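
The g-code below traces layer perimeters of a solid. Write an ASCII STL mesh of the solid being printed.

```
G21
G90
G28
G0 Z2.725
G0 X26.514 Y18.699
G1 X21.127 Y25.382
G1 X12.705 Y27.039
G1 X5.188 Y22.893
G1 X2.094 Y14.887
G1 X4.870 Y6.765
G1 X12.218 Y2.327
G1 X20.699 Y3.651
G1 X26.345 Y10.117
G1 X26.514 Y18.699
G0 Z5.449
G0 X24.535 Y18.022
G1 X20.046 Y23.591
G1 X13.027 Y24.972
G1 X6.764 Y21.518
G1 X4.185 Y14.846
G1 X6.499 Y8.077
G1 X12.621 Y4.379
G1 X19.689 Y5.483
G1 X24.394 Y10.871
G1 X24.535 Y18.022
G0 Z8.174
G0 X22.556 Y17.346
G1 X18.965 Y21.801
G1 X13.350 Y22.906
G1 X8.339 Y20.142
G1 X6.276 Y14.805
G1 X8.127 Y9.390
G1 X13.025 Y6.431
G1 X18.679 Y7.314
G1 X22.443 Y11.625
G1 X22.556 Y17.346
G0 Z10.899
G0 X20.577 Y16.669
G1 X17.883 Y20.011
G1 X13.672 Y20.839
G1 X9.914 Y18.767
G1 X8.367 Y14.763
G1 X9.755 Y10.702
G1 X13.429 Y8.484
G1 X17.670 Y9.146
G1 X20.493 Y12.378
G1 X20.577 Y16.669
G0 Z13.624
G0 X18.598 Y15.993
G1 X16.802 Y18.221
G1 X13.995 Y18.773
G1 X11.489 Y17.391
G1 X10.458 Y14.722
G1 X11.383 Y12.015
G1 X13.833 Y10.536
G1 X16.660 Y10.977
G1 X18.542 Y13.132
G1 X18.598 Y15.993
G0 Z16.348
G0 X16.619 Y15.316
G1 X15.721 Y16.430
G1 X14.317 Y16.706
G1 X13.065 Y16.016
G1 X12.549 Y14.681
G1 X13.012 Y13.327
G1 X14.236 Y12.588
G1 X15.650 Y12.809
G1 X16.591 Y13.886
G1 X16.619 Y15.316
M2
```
solid part
  facet normal 0.0000 0.0000 -1.0000
    outer loop
      vertex 12.382 29.105 0.000
      vertex 22.208 27.172 0.000
      vertex 28.493 19.375 0.000
    endloop
  endfacet
  facet normal 0.0000 0.0000 -1.0000
    outer loop
      vertex 3.613 24.269 0.000
      vertex 12.382 29.105 0.000
      vertex 28.493 19.375 0.000
    endloop
  endfacet
  facet normal 0.0000 0.0000 -1.0000
    outer loop
      vertex 0.003 14.928 0.000
      vertex 3.613 24.269 0.000
      vertex 28.493 19.375 0.000
    endloop
  endfacet
  facet normal 0.0000 0.0000 -1.0000
    outer loop
      vertex 3.242 5.452 0.000
      vertex 0.003 14.928 0.000
      vertex 28.493 19.375 0.000
    endloop
  endfacet
  facet normal 0.0000 0.0000 -1.0000
    outer loop
      vertex 11.814 0.275 0.000
      vertex 3.242 5.452 0.000
      vertex 28.493 19.375 0.000
    endloop
  endfacet
  facet normal 0.0000 0.0000 -1.0000
    outer loop
      vertex 21.709 1.820 0.000
      vertex 11.814 0.275 0.000
      vertex 28.493 19.375 0.000
    endloop
  endfacet
  facet normal 0.0000 0.0000 -1.0000
    outer loop
      vertex 28.296 9.363 0.000
      vertex 21.709 1.820 0.000
      vertex 28.493 19.375 0.000
    endloop
  endfacet
  facet normal 0.6314 0.5090 0.5850
    outer loop
      vertex 28.493 19.375 0.000
      vertex 22.208 27.172 0.000
      vertex 14.640 14.640 19.073
    endloop
  endfacet
  facet normal 0.1565 0.7958 0.5850
    outer loop
      vertex 22.208 27.172 0.000
      vertex 12.382 29.105 0.000
      vertex 14.640 14.640 19.073
    endloop
  endfacet
  facet normal -0.3917 0.7102 0.5850
    outer loop
      vertex 12.382 29.105 0.000
      vertex 3.613 24.269 0.000
      vertex 14.640 14.640 19.073
    endloop
  endfacet
  facet normal -0.7565 0.2924 0.5850
    outer loop
      vertex 3.613 24.269 0.000
      vertex 0.003 14.928 0.000
      vertex 14.640 14.640 19.073
    endloop
  endfacet
  facet normal -0.7674 -0.2623 0.5850
    outer loop
      vertex 0.003 14.928 0.000
      vertex 3.242 5.452 0.000
      vertex 14.640 14.640 19.073
    endloop
  endfacet
  facet normal -0.4193 -0.6942 0.5850
    outer loop
      vertex 3.242 5.452 0.000
      vertex 11.814 0.275 0.000
      vertex 14.640 14.640 19.073
    endloop
  endfacet
  facet normal 0.1251 -0.8013 0.5850
    outer loop
      vertex 11.814 0.275 0.000
      vertex 21.709 1.820 0.000
      vertex 14.640 14.640 19.073
    endloop
  endfacet
  facet normal 0.6109 -0.5335 0.5850
    outer loop
      vertex 21.709 1.820 0.000
      vertex 28.296 9.363 0.000
      vertex 14.640 14.640 19.073
    endloop
  endfacet
  facet normal 0.8109 -0.0160 0.5850
    outer loop
      vertex 28.296 9.363 0.000
      vertex 28.493 19.375 0.000
      vertex 14.640 14.640 19.073
    endloop
  endfacet
endsolid part

The G0 Z moves step by Δz≈2.725 mm. The G1 loops shrink linearly with z, so the solid tapers from its base footprint up to z≈19.1. Closing with a flat bottom cap and the tapered top and triangulating gives 16 facets — a regular 9-sided pyramid, base circumscribed radius ≈ 14.6 mm, apex at z ≈ 19.1 mm.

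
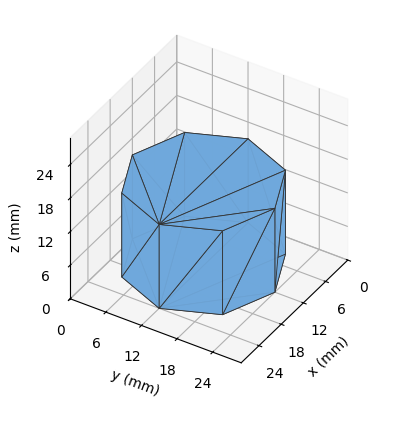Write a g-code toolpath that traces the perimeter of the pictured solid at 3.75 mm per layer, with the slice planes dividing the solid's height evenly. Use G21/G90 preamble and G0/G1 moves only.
Reading the render: the shape is a regular 8-sided prism (a cylinder approximated with 8 flat sides), circumscribed radius ≈ 12 mm, height ≈ 15 mm (dimensions read to the nearest mm from the axis ticks). For the g-code, the solid's height is divided into equal slices at the stated Δz and each level perimeter traced with G1 moves after a G0 lift.

; perimeter-only toolpath
G21 ; units = mm
G90 ; absolute positioning
G28 ; home
; layer 1
G0 Z3.75
G0 X24.00 Y12.00
G1 X20.49 Y20.49
G1 X12.00 Y24.00
G1 X3.51 Y20.49
G1 X0.00 Y12.00
G1 X3.51 Y3.51
G1 X12.00 Y0.00
G1 X20.49 Y3.51
G1 X24.00 Y12.00
; layer 2
G0 Z7.50
G0 X24.00 Y12.00
G1 X20.49 Y20.49
G1 X12.00 Y24.00
G1 X3.51 Y20.49
G1 X0.00 Y12.00
G1 X3.51 Y3.51
G1 X12.00 Y0.00
G1 X20.49 Y3.51
G1 X24.00 Y12.00
; layer 3
G0 Z11.25
G0 X24.00 Y12.00
G1 X20.49 Y20.49
G1 X12.00 Y24.00
G1 X3.51 Y20.49
G1 X0.00 Y12.00
G1 X3.51 Y3.51
G1 X12.00 Y0.00
G1 X20.49 Y3.51
G1 X24.00 Y12.00
; layer 4
G0 Z15.00
G0 X24.00 Y12.00
G1 X20.49 Y20.49
G1 X12.00 Y24.00
G1 X3.51 Y20.49
G1 X0.00 Y12.00
G1 X3.51 Y3.51
G1 X12.00 Y0.00
G1 X20.49 Y3.51
G1 X24.00 Y12.00
M2 ; end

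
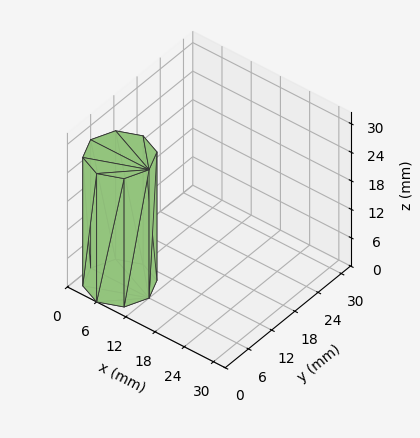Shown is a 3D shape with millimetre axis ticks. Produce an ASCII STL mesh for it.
Reading the render: the shape is a regular 8-sided prism (a cylinder approximated with 8 flat sides), circumscribed radius ≈ 6 mm, height ≈ 27 mm (dimensions read to the nearest mm from the axis ticks). For the STL, each face is triangulated and given an outward normal.

solid part
  facet normal 0.0000 0.0000 -1.0000
    outer loop
      vertex 6.000 12.000 0.000
      vertex 10.243 10.243 0.000
      vertex 12.000 6.000 0.000
    endloop
  endfacet
  facet normal 0.0000 0.0000 -1.0000
    outer loop
      vertex 1.757 10.243 0.000
      vertex 6.000 12.000 0.000
      vertex 12.000 6.000 0.000
    endloop
  endfacet
  facet normal 0.0000 0.0000 -1.0000
    outer loop
      vertex 0.000 6.000 0.000
      vertex 1.757 10.243 0.000
      vertex 12.000 6.000 0.000
    endloop
  endfacet
  facet normal 0.0000 0.0000 -1.0000
    outer loop
      vertex 1.757 1.757 0.000
      vertex 0.000 6.000 0.000
      vertex 12.000 6.000 0.000
    endloop
  endfacet
  facet normal 0.0000 0.0000 -1.0000
    outer loop
      vertex 6.000 0.000 0.000
      vertex 1.757 1.757 0.000
      vertex 12.000 6.000 0.000
    endloop
  endfacet
  facet normal 0.0000 0.0000 -1.0000
    outer loop
      vertex 10.243 1.757 0.000
      vertex 6.000 0.000 0.000
      vertex 12.000 6.000 0.000
    endloop
  endfacet
  facet normal 0.0000 0.0000 1.0000
    outer loop
      vertex 12.000 6.000 27.000
      vertex 10.243 10.243 27.000
      vertex 6.000 12.000 27.000
    endloop
  endfacet
  facet normal 0.0000 0.0000 1.0000
    outer loop
      vertex 12.000 6.000 27.000
      vertex 6.000 12.000 27.000
      vertex 1.757 10.243 27.000
    endloop
  endfacet
  facet normal 0.0000 0.0000 1.0000
    outer loop
      vertex 12.000 6.000 27.000
      vertex 1.757 10.243 27.000
      vertex 0.000 6.000 27.000
    endloop
  endfacet
  facet normal 0.0000 0.0000 1.0000
    outer loop
      vertex 12.000 6.000 27.000
      vertex 0.000 6.000 27.000
      vertex 1.757 1.757 27.000
    endloop
  endfacet
  facet normal 0.0000 0.0000 1.0000
    outer loop
      vertex 12.000 6.000 27.000
      vertex 1.757 1.757 27.000
      vertex 6.000 0.000 27.000
    endloop
  endfacet
  facet normal 0.0000 0.0000 1.0000
    outer loop
      vertex 12.000 6.000 27.000
      vertex 6.000 0.000 27.000
      vertex 10.243 1.757 27.000
    endloop
  endfacet
  facet normal 0.9239 0.3826 0.0000
    outer loop
      vertex 12.000 6.000 0.000
      vertex 10.243 10.243 0.000
      vertex 10.243 10.243 27.000
    endloop
  endfacet
  facet normal 0.9239 0.3826 0.0000
    outer loop
      vertex 12.000 6.000 0.000
      vertex 10.243 10.243 27.000
      vertex 12.000 6.000 27.000
    endloop
  endfacet
  facet normal 0.3826 0.9239 0.0000
    outer loop
      vertex 10.243 10.243 0.000
      vertex 6.000 12.000 0.000
      vertex 6.000 12.000 27.000
    endloop
  endfacet
  facet normal 0.3826 0.9239 0.0000
    outer loop
      vertex 10.243 10.243 0.000
      vertex 6.000 12.000 27.000
      vertex 10.243 10.243 27.000
    endloop
  endfacet
  facet normal -0.3826 0.9239 0.0000
    outer loop
      vertex 6.000 12.000 0.000
      vertex 1.757 10.243 0.000
      vertex 1.757 10.243 27.000
    endloop
  endfacet
  facet normal -0.3826 0.9239 0.0000
    outer loop
      vertex 6.000 12.000 0.000
      vertex 1.757 10.243 27.000
      vertex 6.000 12.000 27.000
    endloop
  endfacet
  facet normal -0.9239 0.3826 0.0000
    outer loop
      vertex 1.757 10.243 0.000
      vertex 0.000 6.000 0.000
      vertex 0.000 6.000 27.000
    endloop
  endfacet
  facet normal -0.9239 0.3826 0.0000
    outer loop
      vertex 1.757 10.243 0.000
      vertex 0.000 6.000 27.000
      vertex 1.757 10.243 27.000
    endloop
  endfacet
  facet normal -0.9239 -0.3826 0.0000
    outer loop
      vertex 0.000 6.000 0.000
      vertex 1.757 1.757 0.000
      vertex 1.757 1.757 27.000
    endloop
  endfacet
  facet normal -0.9239 -0.3826 0.0000
    outer loop
      vertex 0.000 6.000 0.000
      vertex 1.757 1.757 27.000
      vertex 0.000 6.000 27.000
    endloop
  endfacet
  facet normal -0.3826 -0.9239 0.0000
    outer loop
      vertex 1.757 1.757 0.000
      vertex 6.000 0.000 0.000
      vertex 6.000 0.000 27.000
    endloop
  endfacet
  facet normal -0.3826 -0.9239 0.0000
    outer loop
      vertex 1.757 1.757 0.000
      vertex 6.000 0.000 27.000
      vertex 1.757 1.757 27.000
    endloop
  endfacet
  facet normal 0.3826 -0.9239 0.0000
    outer loop
      vertex 6.000 0.000 0.000
      vertex 10.243 1.757 0.000
      vertex 10.243 1.757 27.000
    endloop
  endfacet
  facet normal 0.3826 -0.9239 0.0000
    outer loop
      vertex 6.000 0.000 0.000
      vertex 10.243 1.757 27.000
      vertex 6.000 0.000 27.000
    endloop
  endfacet
  facet normal 0.9239 -0.3826 0.0000
    outer loop
      vertex 10.243 1.757 0.000
      vertex 12.000 6.000 0.000
      vertex 12.000 6.000 27.000
    endloop
  endfacet
  facet normal 0.9239 -0.3826 0.0000
    outer loop
      vertex 10.243 1.757 0.000
      vertex 12.000 6.000 27.000
      vertex 10.243 1.757 27.000
    endloop
  endfacet
endsolid part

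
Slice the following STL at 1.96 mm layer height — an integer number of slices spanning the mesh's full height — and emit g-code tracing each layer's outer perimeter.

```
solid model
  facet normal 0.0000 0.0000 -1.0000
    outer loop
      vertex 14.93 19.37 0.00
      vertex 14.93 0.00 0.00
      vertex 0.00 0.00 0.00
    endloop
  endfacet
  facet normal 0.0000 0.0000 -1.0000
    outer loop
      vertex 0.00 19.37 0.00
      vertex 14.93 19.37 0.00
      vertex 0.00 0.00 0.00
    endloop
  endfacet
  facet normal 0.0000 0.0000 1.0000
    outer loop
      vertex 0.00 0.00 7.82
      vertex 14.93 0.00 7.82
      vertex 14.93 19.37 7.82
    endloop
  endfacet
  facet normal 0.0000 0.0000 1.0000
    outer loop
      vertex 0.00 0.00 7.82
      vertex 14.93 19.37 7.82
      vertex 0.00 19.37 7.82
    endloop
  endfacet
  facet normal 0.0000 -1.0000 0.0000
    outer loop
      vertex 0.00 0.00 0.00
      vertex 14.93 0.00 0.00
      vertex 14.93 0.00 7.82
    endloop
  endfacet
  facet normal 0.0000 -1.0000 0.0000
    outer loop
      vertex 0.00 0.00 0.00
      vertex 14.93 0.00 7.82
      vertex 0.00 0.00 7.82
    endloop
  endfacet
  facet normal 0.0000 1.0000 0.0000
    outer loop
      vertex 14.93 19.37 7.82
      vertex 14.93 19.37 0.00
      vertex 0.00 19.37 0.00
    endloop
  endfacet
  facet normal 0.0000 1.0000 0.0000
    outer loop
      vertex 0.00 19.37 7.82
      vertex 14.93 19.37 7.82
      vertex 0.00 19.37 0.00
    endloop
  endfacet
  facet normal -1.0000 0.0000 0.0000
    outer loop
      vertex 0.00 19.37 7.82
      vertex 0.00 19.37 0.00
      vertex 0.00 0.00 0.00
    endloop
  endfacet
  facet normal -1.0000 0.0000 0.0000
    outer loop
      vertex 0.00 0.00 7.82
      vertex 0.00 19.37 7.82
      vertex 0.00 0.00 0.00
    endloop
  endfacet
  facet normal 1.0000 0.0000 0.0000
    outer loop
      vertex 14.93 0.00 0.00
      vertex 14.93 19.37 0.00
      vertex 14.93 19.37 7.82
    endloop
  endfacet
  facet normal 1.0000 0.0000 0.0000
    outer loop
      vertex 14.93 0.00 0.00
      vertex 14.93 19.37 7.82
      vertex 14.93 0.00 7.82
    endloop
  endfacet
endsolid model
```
; perimeter-only toolpath
G21 ; units = mm
G90 ; absolute positioning
G28 ; home
; layer 1
G0 Z1.96
G0 X0.00 Y0.00
G1 X14.93 Y0.00
G1 X14.93 Y19.37
G1 X0.00 Y19.37
G1 X0.00 Y0.00
; layer 2
G0 Z3.91
G0 X0.00 Y0.00
G1 X14.93 Y0.00
G1 X14.93 Y19.37
G1 X0.00 Y19.37
G1 X0.00 Y0.00
; layer 3
G0 Z5.87
G0 X0.00 Y0.00
G1 X14.93 Y0.00
G1 X14.93 Y19.37
G1 X0.00 Y19.37
G1 X0.00 Y0.00
; layer 4
G0 Z7.82
G0 X0.00 Y0.00
G1 X14.93 Y0.00
G1 X14.93 Y19.37
G1 X0.00 Y19.37
G1 X0.00 Y0.00
M2 ; end

The solid is a rectangular box, roughly 14.9 × 19.4 mm footprint and 7.82 mm tall. Slicing at Δz = 1.96 mm — 4 equal slices spanning the solid's height, so layer i sits at z = i·h/4 — gives 4 non-empty perimeters. Each is a 4-segment closed polygon; G0 lifts to the layer z and rapids to the start vertex, then G1 traces the edges.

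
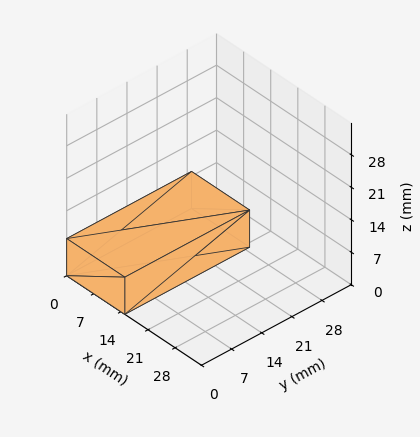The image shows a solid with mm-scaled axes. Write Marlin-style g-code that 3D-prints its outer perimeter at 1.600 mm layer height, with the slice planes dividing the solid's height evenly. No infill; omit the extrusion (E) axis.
Reading the render: the shape is a rectangular box, roughly 15 × 29 mm footprint and 8 mm tall (dimensions read to the nearest mm from the axis ticks). For the g-code, the solid's height is divided into equal slices at the stated Δz and each level perimeter traced with G1 moves after a G0 lift.

; perimeter-only toolpath
G21 ; units = mm
G90 ; absolute positioning
G28 ; home
; layer 1
G0 Z1.600
G0 X0.000 Y0.000
G1 X15.000 Y0.000
G1 X15.000 Y29.000
G1 X0.000 Y29.000
G1 X0.000 Y0.000
; layer 2
G0 Z3.200
G0 X0.000 Y0.000
G1 X15.000 Y0.000
G1 X15.000 Y29.000
G1 X0.000 Y29.000
G1 X0.000 Y0.000
; layer 3
G0 Z4.800
G0 X0.000 Y0.000
G1 X15.000 Y0.000
G1 X15.000 Y29.000
G1 X0.000 Y29.000
G1 X0.000 Y0.000
; layer 4
G0 Z6.400
G0 X0.000 Y0.000
G1 X15.000 Y0.000
G1 X15.000 Y29.000
G1 X0.000 Y29.000
G1 X0.000 Y0.000
; layer 5
G0 Z8.000
G0 X0.000 Y0.000
G1 X15.000 Y0.000
G1 X15.000 Y29.000
G1 X0.000 Y29.000
G1 X0.000 Y0.000
M2 ; end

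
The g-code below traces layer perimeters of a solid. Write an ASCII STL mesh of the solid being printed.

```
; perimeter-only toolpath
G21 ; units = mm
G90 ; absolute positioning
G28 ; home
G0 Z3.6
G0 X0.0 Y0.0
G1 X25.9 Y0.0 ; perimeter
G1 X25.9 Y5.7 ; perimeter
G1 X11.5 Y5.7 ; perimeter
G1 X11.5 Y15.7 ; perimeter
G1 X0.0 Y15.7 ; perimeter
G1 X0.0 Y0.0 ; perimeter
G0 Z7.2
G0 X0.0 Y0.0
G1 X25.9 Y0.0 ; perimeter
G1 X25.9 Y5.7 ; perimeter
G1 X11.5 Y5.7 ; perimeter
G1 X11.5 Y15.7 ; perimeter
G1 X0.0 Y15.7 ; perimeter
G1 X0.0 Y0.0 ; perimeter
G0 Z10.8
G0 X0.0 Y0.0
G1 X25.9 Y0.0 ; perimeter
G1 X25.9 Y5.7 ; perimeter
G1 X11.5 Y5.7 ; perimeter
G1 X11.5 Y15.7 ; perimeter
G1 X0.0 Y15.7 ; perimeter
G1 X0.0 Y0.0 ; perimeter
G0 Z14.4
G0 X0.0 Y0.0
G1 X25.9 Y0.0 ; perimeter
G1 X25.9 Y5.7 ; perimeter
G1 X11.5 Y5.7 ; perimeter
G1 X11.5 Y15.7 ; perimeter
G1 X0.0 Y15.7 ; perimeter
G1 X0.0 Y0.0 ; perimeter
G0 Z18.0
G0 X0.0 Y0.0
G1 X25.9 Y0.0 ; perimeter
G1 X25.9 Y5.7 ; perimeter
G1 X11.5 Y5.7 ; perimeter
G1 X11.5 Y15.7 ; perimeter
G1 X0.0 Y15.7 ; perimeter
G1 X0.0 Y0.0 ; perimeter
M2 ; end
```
solid part
  facet normal 0.0000 0.0000 -1.0000
    outer loop
      vertex 25.9 5.7 0.0
      vertex 25.9 0.0 0.0
      vertex 0.0 0.0 0.0
    endloop
  endfacet
  facet normal 0.0000 0.0000 -1.0000
    outer loop
      vertex 11.5 5.7 0.0
      vertex 25.9 5.7 0.0
      vertex 0.0 0.0 0.0
    endloop
  endfacet
  facet normal 0.0000 0.0000 -1.0000
    outer loop
      vertex 11.5 15.7 0.0
      vertex 11.5 5.7 0.0
      vertex 0.0 0.0 0.0
    endloop
  endfacet
  facet normal 0.0000 0.0000 -1.0000
    outer loop
      vertex 0.0 15.7 0.0
      vertex 11.5 15.7 0.0
      vertex 0.0 0.0 0.0
    endloop
  endfacet
  facet normal 0.0000 0.0000 1.0000
    outer loop
      vertex 0.0 0.0 18.0
      vertex 25.9 0.0 18.0
      vertex 25.9 5.7 18.0
    endloop
  endfacet
  facet normal 0.0000 0.0000 1.0000
    outer loop
      vertex 0.0 0.0 18.0
      vertex 25.9 5.7 18.0
      vertex 11.5 5.7 18.0
    endloop
  endfacet
  facet normal 0.0000 0.0000 1.0000
    outer loop
      vertex 0.0 0.0 18.0
      vertex 11.5 5.7 18.0
      vertex 11.5 15.7 18.0
    endloop
  endfacet
  facet normal 0.0000 0.0000 1.0000
    outer loop
      vertex 0.0 0.0 18.0
      vertex 11.5 15.7 18.0
      vertex 0.0 15.7 18.0
    endloop
  endfacet
  facet normal 0.0000 -1.0000 0.0000
    outer loop
      vertex 0.0 0.0 0.0
      vertex 25.9 0.0 0.0
      vertex 25.9 0.0 18.0
    endloop
  endfacet
  facet normal 0.0000 -1.0000 0.0000
    outer loop
      vertex 0.0 0.0 0.0
      vertex 25.9 0.0 18.0
      vertex 0.0 0.0 18.0
    endloop
  endfacet
  facet normal 1.0000 0.0000 0.0000
    outer loop
      vertex 25.9 0.0 0.0
      vertex 25.9 5.7 0.0
      vertex 25.9 5.7 18.0
    endloop
  endfacet
  facet normal 1.0000 0.0000 0.0000
    outer loop
      vertex 25.9 0.0 0.0
      vertex 25.9 5.7 18.0
      vertex 25.9 0.0 18.0
    endloop
  endfacet
  facet normal 0.0000 1.0000 0.0000
    outer loop
      vertex 25.9 5.7 0.0
      vertex 11.5 5.7 0.0
      vertex 11.5 5.7 18.0
    endloop
  endfacet
  facet normal 0.0000 1.0000 0.0000
    outer loop
      vertex 25.9 5.7 0.0
      vertex 11.5 5.7 18.0
      vertex 25.9 5.7 18.0
    endloop
  endfacet
  facet normal 1.0000 0.0000 0.0000
    outer loop
      vertex 11.5 5.7 0.0
      vertex 11.5 15.7 0.0
      vertex 11.5 15.7 18.0
    endloop
  endfacet
  facet normal 1.0000 0.0000 0.0000
    outer loop
      vertex 11.5 5.7 0.0
      vertex 11.5 15.7 18.0
      vertex 11.5 5.7 18.0
    endloop
  endfacet
  facet normal 0.0000 1.0000 0.0000
    outer loop
      vertex 11.5 15.7 0.0
      vertex 0.0 15.7 0.0
      vertex 0.0 15.7 18.0
    endloop
  endfacet
  facet normal 0.0000 1.0000 0.0000
    outer loop
      vertex 11.5 15.7 0.0
      vertex 0.0 15.7 18.0
      vertex 11.5 15.7 18.0
    endloop
  endfacet
  facet normal -1.0000 0.0000 0.0000
    outer loop
      vertex 0.0 15.7 0.0
      vertex 0.0 0.0 0.0
      vertex 0.0 0.0 18.0
    endloop
  endfacet
  facet normal -1.0000 0.0000 0.0000
    outer loop
      vertex 0.0 15.7 0.0
      vertex 0.0 0.0 18.0
      vertex 0.0 15.7 18.0
    endloop
  endfacet
endsolid part

The G0 Z moves step by Δz≈3.6 mm. Every layer's G1 loop is the same polygon, so the solid is a straight extrusion of it from z=0 to z≈18. Closing with flat bottom and top caps and triangulating gives 20 facets — an L-shaped prism: outer 25.9 × 15.7 mm, arm thicknesses ≈ 5.7 mm (horizontal) and 11.5 mm (vertical), extruded 18 mm in z.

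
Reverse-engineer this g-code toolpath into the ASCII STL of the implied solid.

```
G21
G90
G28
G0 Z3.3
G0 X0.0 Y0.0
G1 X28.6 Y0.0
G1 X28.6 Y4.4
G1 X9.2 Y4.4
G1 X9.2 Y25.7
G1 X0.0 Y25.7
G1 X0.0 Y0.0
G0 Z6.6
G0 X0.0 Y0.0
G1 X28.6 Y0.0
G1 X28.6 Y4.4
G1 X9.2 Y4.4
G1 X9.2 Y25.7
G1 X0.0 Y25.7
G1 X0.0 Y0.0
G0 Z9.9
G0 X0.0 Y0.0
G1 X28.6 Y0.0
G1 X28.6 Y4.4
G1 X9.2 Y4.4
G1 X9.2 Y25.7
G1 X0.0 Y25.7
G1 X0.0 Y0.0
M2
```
solid part
  facet normal 0.0000 0.0000 -1.0000
    outer loop
      vertex 28.6 4.4 0.0
      vertex 28.6 0.0 0.0
      vertex 0.0 0.0 0.0
    endloop
  endfacet
  facet normal 0.0000 0.0000 -1.0000
    outer loop
      vertex 9.2 4.4 0.0
      vertex 28.6 4.4 0.0
      vertex 0.0 0.0 0.0
    endloop
  endfacet
  facet normal 0.0000 0.0000 -1.0000
    outer loop
      vertex 9.2 25.7 0.0
      vertex 9.2 4.4 0.0
      vertex 0.0 0.0 0.0
    endloop
  endfacet
  facet normal 0.0000 0.0000 -1.0000
    outer loop
      vertex 0.0 25.7 0.0
      vertex 9.2 25.7 0.0
      vertex 0.0 0.0 0.0
    endloop
  endfacet
  facet normal 0.0000 0.0000 1.0000
    outer loop
      vertex 0.0 0.0 9.9
      vertex 28.6 0.0 9.9
      vertex 28.6 4.4 9.9
    endloop
  endfacet
  facet normal 0.0000 0.0000 1.0000
    outer loop
      vertex 0.0 0.0 9.9
      vertex 28.6 4.4 9.9
      vertex 9.2 4.4 9.9
    endloop
  endfacet
  facet normal 0.0000 0.0000 1.0000
    outer loop
      vertex 0.0 0.0 9.9
      vertex 9.2 4.4 9.9
      vertex 9.2 25.7 9.9
    endloop
  endfacet
  facet normal 0.0000 0.0000 1.0000
    outer loop
      vertex 0.0 0.0 9.9
      vertex 9.2 25.7 9.9
      vertex 0.0 25.7 9.9
    endloop
  endfacet
  facet normal 0.0000 -1.0000 0.0000
    outer loop
      vertex 0.0 0.0 0.0
      vertex 28.6 0.0 0.0
      vertex 28.6 0.0 9.9
    endloop
  endfacet
  facet normal 0.0000 -1.0000 0.0000
    outer loop
      vertex 0.0 0.0 0.0
      vertex 28.6 0.0 9.9
      vertex 0.0 0.0 9.9
    endloop
  endfacet
  facet normal 1.0000 0.0000 0.0000
    outer loop
      vertex 28.6 0.0 0.0
      vertex 28.6 4.4 0.0
      vertex 28.6 4.4 9.9
    endloop
  endfacet
  facet normal 1.0000 0.0000 0.0000
    outer loop
      vertex 28.6 0.0 0.0
      vertex 28.6 4.4 9.9
      vertex 28.6 0.0 9.9
    endloop
  endfacet
  facet normal 0.0000 1.0000 0.0000
    outer loop
      vertex 28.6 4.4 0.0
      vertex 9.2 4.4 0.0
      vertex 9.2 4.4 9.9
    endloop
  endfacet
  facet normal 0.0000 1.0000 0.0000
    outer loop
      vertex 28.6 4.4 0.0
      vertex 9.2 4.4 9.9
      vertex 28.6 4.4 9.9
    endloop
  endfacet
  facet normal 1.0000 0.0000 0.0000
    outer loop
      vertex 9.2 4.4 0.0
      vertex 9.2 25.7 0.0
      vertex 9.2 25.7 9.9
    endloop
  endfacet
  facet normal 1.0000 0.0000 0.0000
    outer loop
      vertex 9.2 4.4 0.0
      vertex 9.2 25.7 9.9
      vertex 9.2 4.4 9.9
    endloop
  endfacet
  facet normal 0.0000 1.0000 0.0000
    outer loop
      vertex 9.2 25.7 0.0
      vertex 0.0 25.7 0.0
      vertex 0.0 25.7 9.9
    endloop
  endfacet
  facet normal 0.0000 1.0000 0.0000
    outer loop
      vertex 9.2 25.7 0.0
      vertex 0.0 25.7 9.9
      vertex 9.2 25.7 9.9
    endloop
  endfacet
  facet normal -1.0000 0.0000 0.0000
    outer loop
      vertex 0.0 25.7 0.0
      vertex 0.0 0.0 0.0
      vertex 0.0 0.0 9.9
    endloop
  endfacet
  facet normal -1.0000 0.0000 0.0000
    outer loop
      vertex 0.0 25.7 0.0
      vertex 0.0 0.0 9.9
      vertex 0.0 25.7 9.9
    endloop
  endfacet
endsolid part

The G0 Z moves step by Δz≈3.3 mm. Every layer's G1 loop is the same polygon, so the solid is a straight extrusion of it from z=0 to z≈9.9. Closing with flat bottom and top caps and triangulating gives 20 facets — an L-shaped prism: outer 28.6 × 25.7 mm, arm thicknesses ≈ 4.4 mm (horizontal) and 9.2 mm (vertical), extruded 9.9 mm in z.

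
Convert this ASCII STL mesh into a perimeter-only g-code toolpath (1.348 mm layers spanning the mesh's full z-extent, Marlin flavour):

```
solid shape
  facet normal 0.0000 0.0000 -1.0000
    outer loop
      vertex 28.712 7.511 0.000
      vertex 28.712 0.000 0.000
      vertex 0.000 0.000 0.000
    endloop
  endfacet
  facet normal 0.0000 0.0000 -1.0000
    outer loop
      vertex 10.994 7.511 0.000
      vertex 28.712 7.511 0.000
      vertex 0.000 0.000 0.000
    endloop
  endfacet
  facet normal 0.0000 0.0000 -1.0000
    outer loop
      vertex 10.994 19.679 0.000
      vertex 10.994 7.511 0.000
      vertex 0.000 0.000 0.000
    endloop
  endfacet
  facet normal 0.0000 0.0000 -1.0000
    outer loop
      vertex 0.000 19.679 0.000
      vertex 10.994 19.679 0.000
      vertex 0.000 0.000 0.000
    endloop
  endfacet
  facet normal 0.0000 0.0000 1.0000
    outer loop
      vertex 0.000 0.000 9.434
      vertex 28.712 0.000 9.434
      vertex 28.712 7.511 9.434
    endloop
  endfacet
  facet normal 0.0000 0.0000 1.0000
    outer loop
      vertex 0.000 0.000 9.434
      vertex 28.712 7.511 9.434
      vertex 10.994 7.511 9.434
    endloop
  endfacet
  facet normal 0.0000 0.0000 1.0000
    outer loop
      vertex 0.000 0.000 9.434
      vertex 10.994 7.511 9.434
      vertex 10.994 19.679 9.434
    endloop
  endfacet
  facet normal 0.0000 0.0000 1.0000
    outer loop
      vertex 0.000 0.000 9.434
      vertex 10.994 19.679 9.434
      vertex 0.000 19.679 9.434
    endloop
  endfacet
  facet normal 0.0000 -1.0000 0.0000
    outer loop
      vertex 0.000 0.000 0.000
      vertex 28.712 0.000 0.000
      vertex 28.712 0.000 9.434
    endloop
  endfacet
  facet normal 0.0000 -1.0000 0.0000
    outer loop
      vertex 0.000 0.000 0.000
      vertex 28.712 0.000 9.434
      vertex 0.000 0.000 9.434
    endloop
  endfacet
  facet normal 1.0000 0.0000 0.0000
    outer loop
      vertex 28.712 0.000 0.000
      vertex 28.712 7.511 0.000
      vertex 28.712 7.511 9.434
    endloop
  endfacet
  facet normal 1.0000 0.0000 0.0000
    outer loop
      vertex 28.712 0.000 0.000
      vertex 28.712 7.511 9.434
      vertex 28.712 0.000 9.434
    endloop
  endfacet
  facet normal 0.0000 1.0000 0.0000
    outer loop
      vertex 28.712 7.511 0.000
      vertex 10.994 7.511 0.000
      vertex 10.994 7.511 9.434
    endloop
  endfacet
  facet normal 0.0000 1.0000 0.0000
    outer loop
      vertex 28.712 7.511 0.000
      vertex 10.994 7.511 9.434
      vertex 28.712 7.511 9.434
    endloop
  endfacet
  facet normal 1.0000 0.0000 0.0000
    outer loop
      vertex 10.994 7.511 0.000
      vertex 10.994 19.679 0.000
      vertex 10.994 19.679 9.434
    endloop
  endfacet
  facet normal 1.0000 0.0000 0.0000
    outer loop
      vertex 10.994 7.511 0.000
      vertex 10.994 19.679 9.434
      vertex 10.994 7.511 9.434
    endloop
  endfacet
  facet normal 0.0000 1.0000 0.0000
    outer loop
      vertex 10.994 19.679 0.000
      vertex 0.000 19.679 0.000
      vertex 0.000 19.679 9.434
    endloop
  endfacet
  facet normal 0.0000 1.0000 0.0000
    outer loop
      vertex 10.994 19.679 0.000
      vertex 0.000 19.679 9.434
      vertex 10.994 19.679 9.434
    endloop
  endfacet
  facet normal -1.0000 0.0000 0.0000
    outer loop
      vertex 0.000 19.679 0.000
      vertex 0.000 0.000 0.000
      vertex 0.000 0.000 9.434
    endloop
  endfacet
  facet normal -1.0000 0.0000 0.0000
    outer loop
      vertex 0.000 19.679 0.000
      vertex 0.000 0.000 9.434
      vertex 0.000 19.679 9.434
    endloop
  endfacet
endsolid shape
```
; perimeter-only toolpath
G21 ; units = mm
G90 ; absolute positioning
G28 ; home
; layer 1
G0 Z1.348
G0 X0.000 Y0.000
G1 X28.712 Y0.000
G1 X28.712 Y7.511
G1 X10.994 Y7.511
G1 X10.994 Y19.679
G1 X0.000 Y19.679
G1 X0.000 Y0.000
; layer 2
G0 Z2.695
G0 X0.000 Y0.000
G1 X28.712 Y0.000
G1 X28.712 Y7.511
G1 X10.994 Y7.511
G1 X10.994 Y19.679
G1 X0.000 Y19.679
G1 X0.000 Y0.000
; layer 3
G0 Z4.043
G0 X0.000 Y0.000
G1 X28.712 Y0.000
G1 X28.712 Y7.511
G1 X10.994 Y7.511
G1 X10.994 Y19.679
G1 X0.000 Y19.679
G1 X0.000 Y0.000
; layer 4
G0 Z5.391
G0 X0.000 Y0.000
G1 X28.712 Y0.000
G1 X28.712 Y7.511
G1 X10.994 Y7.511
G1 X10.994 Y19.679
G1 X0.000 Y19.679
G1 X0.000 Y0.000
; layer 5
G0 Z6.739
G0 X0.000 Y0.000
G1 X28.712 Y0.000
G1 X28.712 Y7.511
G1 X10.994 Y7.511
G1 X10.994 Y19.679
G1 X0.000 Y19.679
G1 X0.000 Y0.000
; layer 6
G0 Z8.086
G0 X0.000 Y0.000
G1 X28.712 Y0.000
G1 X28.712 Y7.511
G1 X10.994 Y7.511
G1 X10.994 Y19.679
G1 X0.000 Y19.679
G1 X0.000 Y0.000
; layer 7
G0 Z9.434
G0 X0.000 Y0.000
G1 X28.712 Y0.000
G1 X28.712 Y7.511
G1 X10.994 Y7.511
G1 X10.994 Y19.679
G1 X0.000 Y19.679
G1 X0.000 Y0.000
M2 ; end

The solid is an L-shaped prism: outer 28.7 × 19.7 mm, arm thicknesses ≈ 7.51 mm (horizontal) and 11 mm (vertical), extruded 9.43 mm in z. Slicing at Δz = 1.348 mm — 7 equal slices spanning the solid's height, so layer i sits at z = i·h/7 — gives 7 non-empty perimeters. Each is a 6-segment closed polygon; G0 lifts to the layer z and rapids to the start vertex, then G1 traces the edges.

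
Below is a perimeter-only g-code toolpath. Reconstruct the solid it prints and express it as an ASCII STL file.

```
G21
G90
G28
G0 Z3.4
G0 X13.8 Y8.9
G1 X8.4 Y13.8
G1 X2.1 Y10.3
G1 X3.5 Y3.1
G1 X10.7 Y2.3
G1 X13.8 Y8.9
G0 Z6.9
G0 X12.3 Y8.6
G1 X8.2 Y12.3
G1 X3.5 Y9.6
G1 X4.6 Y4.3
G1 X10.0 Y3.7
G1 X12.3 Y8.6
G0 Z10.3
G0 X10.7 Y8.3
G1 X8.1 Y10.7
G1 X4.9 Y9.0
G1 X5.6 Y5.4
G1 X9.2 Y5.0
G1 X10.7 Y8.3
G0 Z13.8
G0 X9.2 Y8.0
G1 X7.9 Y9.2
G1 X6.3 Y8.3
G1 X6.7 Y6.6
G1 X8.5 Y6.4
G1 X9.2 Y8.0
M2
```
solid part
  facet normal 0.0000 0.0000 -1.0000
    outer loop
      vertex 0.7 10.9 0.0
      vertex 8.6 15.3 0.0
      vertex 15.3 9.2 0.0
    endloop
  endfacet
  facet normal 0.0000 0.0000 -1.0000
    outer loop
      vertex 2.5 2.0 0.0
      vertex 0.7 10.9 0.0
      vertex 15.3 9.2 0.0
    endloop
  endfacet
  facet normal 0.0000 0.0000 -1.0000
    outer loop
      vertex 11.5 1.0 0.0
      vertex 2.5 2.0 0.0
      vertex 15.3 9.2 0.0
    endloop
  endfacet
  facet normal 0.6330 0.6953 0.3403
    outer loop
      vertex 15.3 9.2 0.0
      vertex 8.6 15.3 0.0
      vertex 7.7 7.7 17.2
    endloop
  endfacet
  facet normal -0.4577 0.8218 0.3392
    outer loop
      vertex 8.6 15.3 0.0
      vertex 0.7 10.9 0.0
      vertex 7.7 7.7 17.2
    endloop
  endfacet
  facet normal -0.9216 -0.1864 0.3404
    outer loop
      vertex 0.7 10.9 0.0
      vertex 2.5 2.0 0.0
      vertex 7.7 7.7 17.2
    endloop
  endfacet
  facet normal -0.1038 -0.9343 0.3410
    outer loop
      vertex 2.5 2.0 0.0
      vertex 11.5 1.0 0.0
      vertex 7.7 7.7 17.2
    endloop
  endfacet
  facet normal 0.8525 -0.3951 0.3422
    outer loop
      vertex 11.5 1.0 0.0
      vertex 15.3 9.2 0.0
      vertex 7.7 7.7 17.2
    endloop
  endfacet
endsolid part

The G0 Z moves step by Δz≈3.4 mm. The G1 loops shrink linearly with z, so the solid tapers from its base footprint up to z≈17.2. Closing with a flat bottom cap and the tapered top and triangulating gives 8 facets — a regular 5-sided pyramid, base circumscribed radius ≈ 7.7 mm, apex at z ≈ 17.2 mm.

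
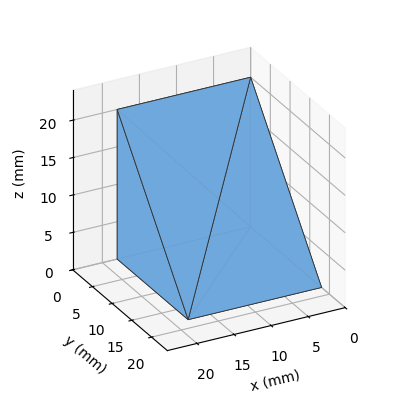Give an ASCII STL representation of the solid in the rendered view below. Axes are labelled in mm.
Reading the render: the shape is a wedge (ramp): 18 × 18 mm base, rising to 20 mm along the y=0 edge and sloping linearly to z=0 at y=18 (dimensions read to the nearest mm from the axis ticks). For the STL, each face is triangulated and given an outward normal.

solid part
  facet normal 0.0000 0.0000 -1.0000
    outer loop
      vertex 18.00 18.00 0.00
      vertex 18.00 0.00 0.00
      vertex 0.00 0.00 0.00
    endloop
  endfacet
  facet normal 0.0000 0.0000 -1.0000
    outer loop
      vertex 0.00 18.00 0.00
      vertex 18.00 18.00 0.00
      vertex 0.00 0.00 0.00
    endloop
  endfacet
  facet normal 0.0000 -1.0000 0.0000
    outer loop
      vertex 0.00 0.00 0.00
      vertex 18.00 0.00 0.00
      vertex 18.00 0.00 20.00
    endloop
  endfacet
  facet normal 0.0000 -1.0000 0.0000
    outer loop
      vertex 0.00 0.00 0.00
      vertex 18.00 0.00 20.00
      vertex 0.00 0.00 20.00
    endloop
  endfacet
  facet normal 0.0000 0.7433 0.6690
    outer loop
      vertex 0.00 0.00 20.00
      vertex 18.00 0.00 20.00
      vertex 18.00 18.00 0.00
    endloop
  endfacet
  facet normal 0.0000 0.7433 0.6690
    outer loop
      vertex 0.00 0.00 20.00
      vertex 18.00 18.00 0.00
      vertex 0.00 18.00 0.00
    endloop
  endfacet
  facet normal -1.0000 0.0000 0.0000
    outer loop
      vertex 0.00 0.00 20.00
      vertex 0.00 18.00 0.00
      vertex 0.00 0.00 0.00
    endloop
  endfacet
  facet normal 1.0000 0.0000 0.0000
    outer loop
      vertex 18.00 0.00 0.00
      vertex 18.00 18.00 0.00
      vertex 18.00 0.00 20.00
    endloop
  endfacet
endsolid part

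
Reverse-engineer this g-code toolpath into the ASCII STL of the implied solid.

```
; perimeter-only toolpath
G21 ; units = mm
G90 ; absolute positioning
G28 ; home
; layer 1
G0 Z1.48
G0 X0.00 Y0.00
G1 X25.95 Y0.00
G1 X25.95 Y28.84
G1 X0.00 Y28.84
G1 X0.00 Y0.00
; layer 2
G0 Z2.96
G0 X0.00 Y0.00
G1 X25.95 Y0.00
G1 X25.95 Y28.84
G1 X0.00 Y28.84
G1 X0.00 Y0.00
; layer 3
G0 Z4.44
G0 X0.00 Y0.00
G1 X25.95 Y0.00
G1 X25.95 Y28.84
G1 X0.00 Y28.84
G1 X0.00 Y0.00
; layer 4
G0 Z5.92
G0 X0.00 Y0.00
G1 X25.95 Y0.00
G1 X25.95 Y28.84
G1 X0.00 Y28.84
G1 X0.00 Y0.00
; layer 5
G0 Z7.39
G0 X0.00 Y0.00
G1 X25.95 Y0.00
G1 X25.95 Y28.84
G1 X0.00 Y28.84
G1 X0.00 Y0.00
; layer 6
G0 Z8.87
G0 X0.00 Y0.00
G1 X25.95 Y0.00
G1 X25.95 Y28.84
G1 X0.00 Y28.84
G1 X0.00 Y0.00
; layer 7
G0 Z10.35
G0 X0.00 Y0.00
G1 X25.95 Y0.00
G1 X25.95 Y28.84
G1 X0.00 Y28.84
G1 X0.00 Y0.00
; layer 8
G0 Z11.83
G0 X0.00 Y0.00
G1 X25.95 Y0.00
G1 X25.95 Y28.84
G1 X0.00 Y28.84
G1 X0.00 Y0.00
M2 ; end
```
solid part
  facet normal 0.0000 0.0000 -1.0000
    outer loop
      vertex 25.95 28.84 0.00
      vertex 25.95 0.00 0.00
      vertex 0.00 0.00 0.00
    endloop
  endfacet
  facet normal 0.0000 0.0000 -1.0000
    outer loop
      vertex 0.00 28.84 0.00
      vertex 25.95 28.84 0.00
      vertex 0.00 0.00 0.00
    endloop
  endfacet
  facet normal 0.0000 0.0000 1.0000
    outer loop
      vertex 0.00 0.00 11.83
      vertex 25.95 0.00 11.83
      vertex 25.95 28.84 11.83
    endloop
  endfacet
  facet normal 0.0000 0.0000 1.0000
    outer loop
      vertex 0.00 0.00 11.83
      vertex 25.95 28.84 11.83
      vertex 0.00 28.84 11.83
    endloop
  endfacet
  facet normal 0.0000 -1.0000 0.0000
    outer loop
      vertex 0.00 0.00 0.00
      vertex 25.95 0.00 0.00
      vertex 25.95 0.00 11.83
    endloop
  endfacet
  facet normal 0.0000 -1.0000 0.0000
    outer loop
      vertex 0.00 0.00 0.00
      vertex 25.95 0.00 11.83
      vertex 0.00 0.00 11.83
    endloop
  endfacet
  facet normal 0.0000 1.0000 0.0000
    outer loop
      vertex 25.95 28.84 11.83
      vertex 25.95 28.84 0.00
      vertex 0.00 28.84 0.00
    endloop
  endfacet
  facet normal 0.0000 1.0000 0.0000
    outer loop
      vertex 0.00 28.84 11.83
      vertex 25.95 28.84 11.83
      vertex 0.00 28.84 0.00
    endloop
  endfacet
  facet normal -1.0000 0.0000 0.0000
    outer loop
      vertex 0.00 28.84 11.83
      vertex 0.00 28.84 0.00
      vertex 0.00 0.00 0.00
    endloop
  endfacet
  facet normal -1.0000 0.0000 0.0000
    outer loop
      vertex 0.00 0.00 11.83
      vertex 0.00 28.84 11.83
      vertex 0.00 0.00 0.00
    endloop
  endfacet
  facet normal 1.0000 0.0000 0.0000
    outer loop
      vertex 25.95 0.00 0.00
      vertex 25.95 28.84 0.00
      vertex 25.95 28.84 11.83
    endloop
  endfacet
  facet normal 1.0000 0.0000 0.0000
    outer loop
      vertex 25.95 0.00 0.00
      vertex 25.95 28.84 11.83
      vertex 25.95 0.00 11.83
    endloop
  endfacet
endsolid part

The G0 Z moves step by Δz≈1.48 mm. Every layer's G1 loop is the same polygon, so the solid is a straight extrusion of it from z=0 to z≈11.8. Closing with flat bottom and top caps and triangulating gives 12 facets — a rectangular box, roughly 25.9 × 28.8 mm footprint and 11.8 mm tall.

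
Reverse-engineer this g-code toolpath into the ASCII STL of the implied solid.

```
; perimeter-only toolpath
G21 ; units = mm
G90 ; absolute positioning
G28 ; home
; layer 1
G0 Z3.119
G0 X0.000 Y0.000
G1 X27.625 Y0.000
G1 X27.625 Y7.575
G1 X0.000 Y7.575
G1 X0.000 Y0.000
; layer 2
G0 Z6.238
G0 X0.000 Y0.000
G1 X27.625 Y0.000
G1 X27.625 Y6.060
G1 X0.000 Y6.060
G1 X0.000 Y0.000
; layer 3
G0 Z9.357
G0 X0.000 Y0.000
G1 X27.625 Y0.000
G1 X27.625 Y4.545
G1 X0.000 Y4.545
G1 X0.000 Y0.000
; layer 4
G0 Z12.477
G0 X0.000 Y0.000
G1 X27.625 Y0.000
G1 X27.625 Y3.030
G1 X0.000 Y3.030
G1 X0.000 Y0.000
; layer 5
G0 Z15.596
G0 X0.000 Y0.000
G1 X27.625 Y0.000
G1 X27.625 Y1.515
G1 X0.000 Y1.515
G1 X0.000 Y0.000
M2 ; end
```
solid part
  facet normal 0.0000 0.0000 -1.0000
    outer loop
      vertex 27.625 9.090 0.000
      vertex 27.625 0.000 0.000
      vertex 0.000 0.000 0.000
    endloop
  endfacet
  facet normal 0.0000 0.0000 -1.0000
    outer loop
      vertex 0.000 9.090 0.000
      vertex 27.625 9.090 0.000
      vertex 0.000 0.000 0.000
    endloop
  endfacet
  facet normal 0.0000 -1.0000 0.0000
    outer loop
      vertex 0.000 0.000 0.000
      vertex 27.625 0.000 0.000
      vertex 27.625 0.000 18.715
    endloop
  endfacet
  facet normal 0.0000 -1.0000 0.0000
    outer loop
      vertex 0.000 0.000 0.000
      vertex 27.625 0.000 18.715
      vertex 0.000 0.000 18.715
    endloop
  endfacet
  facet normal 0.0000 0.8995 0.4369
    outer loop
      vertex 0.000 0.000 18.715
      vertex 27.625 0.000 18.715
      vertex 27.625 9.090 0.000
    endloop
  endfacet
  facet normal 0.0000 0.8995 0.4369
    outer loop
      vertex 0.000 0.000 18.715
      vertex 27.625 9.090 0.000
      vertex 0.000 9.090 0.000
    endloop
  endfacet
  facet normal -1.0000 0.0000 0.0000
    outer loop
      vertex 0.000 0.000 18.715
      vertex 0.000 9.090 0.000
      vertex 0.000 0.000 0.000
    endloop
  endfacet
  facet normal 1.0000 0.0000 0.0000
    outer loop
      vertex 27.625 0.000 0.000
      vertex 27.625 9.090 0.000
      vertex 27.625 0.000 18.715
    endloop
  endfacet
endsolid part

The G0 Z moves step by Δz≈3.119 mm. The G1 loops shrink linearly with z, so the solid tapers from its base footprint up to z≈18.7. Closing with a flat bottom cap and the tapered top and triangulating gives 8 facets — a wedge (ramp): 27.6 × 9.09 mm base, rising to 18.7 mm along the y=0 edge and sloping linearly to z=0 at y=9.09.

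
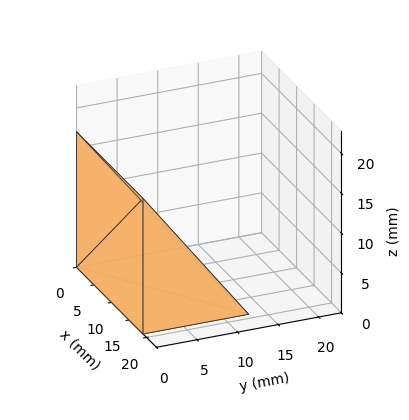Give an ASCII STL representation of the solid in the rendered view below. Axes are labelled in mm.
Reading the render: the shape is a wedge (ramp): 19 × 13 mm base, rising to 17 mm along the y=0 edge and sloping linearly to z=0 at y=13 (dimensions read to the nearest mm from the axis ticks). For the STL, each face is triangulated and given an outward normal.

solid part
  facet normal 0.0000 0.0000 -1.0000
    outer loop
      vertex 19.00 13.00 0.00
      vertex 19.00 0.00 0.00
      vertex 0.00 0.00 0.00
    endloop
  endfacet
  facet normal 0.0000 0.0000 -1.0000
    outer loop
      vertex 0.00 13.00 0.00
      vertex 19.00 13.00 0.00
      vertex 0.00 0.00 0.00
    endloop
  endfacet
  facet normal 0.0000 -1.0000 0.0000
    outer loop
      vertex 0.00 0.00 0.00
      vertex 19.00 0.00 0.00
      vertex 19.00 0.00 17.00
    endloop
  endfacet
  facet normal 0.0000 -1.0000 0.0000
    outer loop
      vertex 0.00 0.00 0.00
      vertex 19.00 0.00 17.00
      vertex 0.00 0.00 17.00
    endloop
  endfacet
  facet normal 0.0000 0.7944 0.6075
    outer loop
      vertex 0.00 0.00 17.00
      vertex 19.00 0.00 17.00
      vertex 19.00 13.00 0.00
    endloop
  endfacet
  facet normal 0.0000 0.7944 0.6075
    outer loop
      vertex 0.00 0.00 17.00
      vertex 19.00 13.00 0.00
      vertex 0.00 13.00 0.00
    endloop
  endfacet
  facet normal -1.0000 0.0000 0.0000
    outer loop
      vertex 0.00 0.00 17.00
      vertex 0.00 13.00 0.00
      vertex 0.00 0.00 0.00
    endloop
  endfacet
  facet normal 1.0000 0.0000 0.0000
    outer loop
      vertex 19.00 0.00 0.00
      vertex 19.00 13.00 0.00
      vertex 19.00 0.00 17.00
    endloop
  endfacet
endsolid part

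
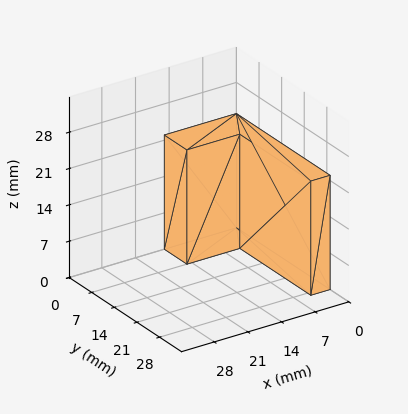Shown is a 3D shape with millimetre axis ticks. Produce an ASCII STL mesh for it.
Reading the render: the shape is an L-shaped prism: outer 15 × 29 mm, arm thicknesses ≈ 7 mm (horizontal) and 4 mm (vertical), extruded 22 mm in z (dimensions read to the nearest mm from the axis ticks). For the STL, each face is triangulated and given an outward normal.

solid part
  facet normal 0.0000 0.0000 -1.0000
    outer loop
      vertex 15.00 7.00 0.00
      vertex 15.00 0.00 0.00
      vertex 0.00 0.00 0.00
    endloop
  endfacet
  facet normal 0.0000 0.0000 -1.0000
    outer loop
      vertex 4.00 7.00 0.00
      vertex 15.00 7.00 0.00
      vertex 0.00 0.00 0.00
    endloop
  endfacet
  facet normal 0.0000 0.0000 -1.0000
    outer loop
      vertex 4.00 29.00 0.00
      vertex 4.00 7.00 0.00
      vertex 0.00 0.00 0.00
    endloop
  endfacet
  facet normal 0.0000 0.0000 -1.0000
    outer loop
      vertex 0.00 29.00 0.00
      vertex 4.00 29.00 0.00
      vertex 0.00 0.00 0.00
    endloop
  endfacet
  facet normal 0.0000 0.0000 1.0000
    outer loop
      vertex 0.00 0.00 22.00
      vertex 15.00 0.00 22.00
      vertex 15.00 7.00 22.00
    endloop
  endfacet
  facet normal 0.0000 0.0000 1.0000
    outer loop
      vertex 0.00 0.00 22.00
      vertex 15.00 7.00 22.00
      vertex 4.00 7.00 22.00
    endloop
  endfacet
  facet normal 0.0000 0.0000 1.0000
    outer loop
      vertex 0.00 0.00 22.00
      vertex 4.00 7.00 22.00
      vertex 4.00 29.00 22.00
    endloop
  endfacet
  facet normal 0.0000 0.0000 1.0000
    outer loop
      vertex 0.00 0.00 22.00
      vertex 4.00 29.00 22.00
      vertex 0.00 29.00 22.00
    endloop
  endfacet
  facet normal 0.0000 -1.0000 0.0000
    outer loop
      vertex 0.00 0.00 0.00
      vertex 15.00 0.00 0.00
      vertex 15.00 0.00 22.00
    endloop
  endfacet
  facet normal 0.0000 -1.0000 0.0000
    outer loop
      vertex 0.00 0.00 0.00
      vertex 15.00 0.00 22.00
      vertex 0.00 0.00 22.00
    endloop
  endfacet
  facet normal 1.0000 0.0000 0.0000
    outer loop
      vertex 15.00 0.00 0.00
      vertex 15.00 7.00 0.00
      vertex 15.00 7.00 22.00
    endloop
  endfacet
  facet normal 1.0000 0.0000 0.0000
    outer loop
      vertex 15.00 0.00 0.00
      vertex 15.00 7.00 22.00
      vertex 15.00 0.00 22.00
    endloop
  endfacet
  facet normal 0.0000 1.0000 0.0000
    outer loop
      vertex 15.00 7.00 0.00
      vertex 4.00 7.00 0.00
      vertex 4.00 7.00 22.00
    endloop
  endfacet
  facet normal 0.0000 1.0000 0.0000
    outer loop
      vertex 15.00 7.00 0.00
      vertex 4.00 7.00 22.00
      vertex 15.00 7.00 22.00
    endloop
  endfacet
  facet normal 1.0000 0.0000 0.0000
    outer loop
      vertex 4.00 7.00 0.00
      vertex 4.00 29.00 0.00
      vertex 4.00 29.00 22.00
    endloop
  endfacet
  facet normal 1.0000 0.0000 0.0000
    outer loop
      vertex 4.00 7.00 0.00
      vertex 4.00 29.00 22.00
      vertex 4.00 7.00 22.00
    endloop
  endfacet
  facet normal 0.0000 1.0000 0.0000
    outer loop
      vertex 4.00 29.00 0.00
      vertex 0.00 29.00 0.00
      vertex 0.00 29.00 22.00
    endloop
  endfacet
  facet normal 0.0000 1.0000 0.0000
    outer loop
      vertex 4.00 29.00 0.00
      vertex 0.00 29.00 22.00
      vertex 4.00 29.00 22.00
    endloop
  endfacet
  facet normal -1.0000 0.0000 0.0000
    outer loop
      vertex 0.00 29.00 0.00
      vertex 0.00 0.00 0.00
      vertex 0.00 0.00 22.00
    endloop
  endfacet
  facet normal -1.0000 0.0000 0.0000
    outer loop
      vertex 0.00 29.00 0.00
      vertex 0.00 0.00 22.00
      vertex 0.00 29.00 22.00
    endloop
  endfacet
endsolid part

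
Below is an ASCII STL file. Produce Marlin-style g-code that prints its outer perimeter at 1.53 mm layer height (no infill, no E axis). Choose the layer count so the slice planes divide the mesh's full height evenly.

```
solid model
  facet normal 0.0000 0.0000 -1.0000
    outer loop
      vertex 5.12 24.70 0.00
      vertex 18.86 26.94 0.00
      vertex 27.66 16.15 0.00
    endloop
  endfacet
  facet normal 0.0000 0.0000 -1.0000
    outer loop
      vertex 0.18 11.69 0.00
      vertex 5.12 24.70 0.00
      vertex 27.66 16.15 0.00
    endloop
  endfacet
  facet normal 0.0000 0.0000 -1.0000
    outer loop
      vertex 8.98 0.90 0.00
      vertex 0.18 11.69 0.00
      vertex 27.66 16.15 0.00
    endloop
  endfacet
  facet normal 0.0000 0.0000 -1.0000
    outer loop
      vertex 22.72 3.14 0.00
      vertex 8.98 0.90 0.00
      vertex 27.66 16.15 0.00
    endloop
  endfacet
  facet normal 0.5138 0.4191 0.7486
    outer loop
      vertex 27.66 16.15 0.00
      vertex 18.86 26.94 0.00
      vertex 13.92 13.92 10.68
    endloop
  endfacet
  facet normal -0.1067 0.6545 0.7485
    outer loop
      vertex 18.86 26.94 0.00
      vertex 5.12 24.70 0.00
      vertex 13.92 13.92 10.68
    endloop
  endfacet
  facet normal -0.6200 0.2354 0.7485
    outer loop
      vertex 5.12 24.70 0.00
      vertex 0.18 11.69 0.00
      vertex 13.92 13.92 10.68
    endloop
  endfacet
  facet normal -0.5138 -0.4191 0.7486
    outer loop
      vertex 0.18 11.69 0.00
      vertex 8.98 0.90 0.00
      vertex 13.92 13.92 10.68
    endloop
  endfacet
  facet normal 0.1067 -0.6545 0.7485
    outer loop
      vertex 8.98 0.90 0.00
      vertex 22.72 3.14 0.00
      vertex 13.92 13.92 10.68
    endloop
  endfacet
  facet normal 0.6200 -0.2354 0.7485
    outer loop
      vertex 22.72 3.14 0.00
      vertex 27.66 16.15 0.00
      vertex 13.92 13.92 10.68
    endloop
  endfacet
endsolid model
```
; perimeter-only toolpath
G21 ; units = mm
G90 ; absolute positioning
G28 ; home
; layer 1
G0 Z1.53
G0 X25.70 Y15.83
G1 X18.15 Y25.08
G1 X6.38 Y23.16
G1 X2.14 Y12.01
G1 X9.69 Y2.76
G1 X21.46 Y4.68
G1 X25.70 Y15.83
; layer 2
G0 Z3.05
G0 X23.73 Y15.51
G1 X17.45 Y23.22
G1 X7.63 Y21.62
G1 X4.11 Y12.33
G1 X10.39 Y4.62
G1 X20.21 Y6.22
G1 X23.73 Y15.51
; layer 3
G0 Z4.58
G0 X21.77 Y15.19
G1 X16.74 Y21.36
G1 X8.89 Y20.08
G1 X6.07 Y12.65
G1 X11.10 Y6.48
G1 X18.95 Y7.76
G1 X21.77 Y15.19
; layer 4
G0 Z6.10
G0 X19.81 Y14.88
G1 X16.04 Y19.50
G1 X10.15 Y18.54
G1 X8.03 Y12.96
G1 X11.80 Y8.34
G1 X17.69 Y9.30
G1 X19.81 Y14.88
; layer 5
G0 Z7.63
G0 X17.85 Y14.56
G1 X15.33 Y17.64
G1 X11.41 Y17.00
G1 X9.99 Y13.28
G1 X12.51 Y10.20
G1 X16.43 Y10.84
G1 X17.85 Y14.56
; layer 6
G0 Z9.15
G0 X15.88 Y14.24
G1 X14.63 Y15.78
G1 X12.66 Y15.46
G1 X11.96 Y13.60
G1 X13.21 Y12.06
G1 X15.18 Y12.38
G1 X15.88 Y14.24
M2 ; end

The solid is a regular 6-sided pyramid, base circumscribed radius ≈ 13.9 mm, apex at z ≈ 10.7 mm. Slicing at Δz = 1.53 mm — 7 equal slices spanning the solid's height, so layer i sits at z = i·h/7 — gives 6 non-empty perimeters. Each is a 6-segment closed polygon; G0 lifts to the layer z and rapids to the start vertex, then G1 traces the edges. The cross-section shrinks linearly with z (the slice at the apex is degenerate and omitted).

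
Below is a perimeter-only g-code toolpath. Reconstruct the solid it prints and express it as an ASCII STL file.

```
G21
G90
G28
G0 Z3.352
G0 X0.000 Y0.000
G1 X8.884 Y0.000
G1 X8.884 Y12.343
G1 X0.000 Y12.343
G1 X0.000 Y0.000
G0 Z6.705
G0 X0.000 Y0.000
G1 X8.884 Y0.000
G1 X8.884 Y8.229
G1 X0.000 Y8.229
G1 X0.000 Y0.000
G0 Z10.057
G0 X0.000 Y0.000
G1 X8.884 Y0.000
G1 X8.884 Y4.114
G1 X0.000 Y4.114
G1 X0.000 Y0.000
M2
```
solid part
  facet normal 0.0000 0.0000 -1.0000
    outer loop
      vertex 8.884 16.457 0.000
      vertex 8.884 0.000 0.000
      vertex 0.000 0.000 0.000
    endloop
  endfacet
  facet normal 0.0000 0.0000 -1.0000
    outer loop
      vertex 0.000 16.457 0.000
      vertex 8.884 16.457 0.000
      vertex 0.000 0.000 0.000
    endloop
  endfacet
  facet normal 0.0000 -1.0000 0.0000
    outer loop
      vertex 0.000 0.000 0.000
      vertex 8.884 0.000 0.000
      vertex 8.884 0.000 13.409
    endloop
  endfacet
  facet normal 0.0000 -1.0000 0.0000
    outer loop
      vertex 0.000 0.000 0.000
      vertex 8.884 0.000 13.409
      vertex 0.000 0.000 13.409
    endloop
  endfacet
  facet normal 0.0000 0.6317 0.7752
    outer loop
      vertex 0.000 0.000 13.409
      vertex 8.884 0.000 13.409
      vertex 8.884 16.457 0.000
    endloop
  endfacet
  facet normal 0.0000 0.6317 0.7752
    outer loop
      vertex 0.000 0.000 13.409
      vertex 8.884 16.457 0.000
      vertex 0.000 16.457 0.000
    endloop
  endfacet
  facet normal -1.0000 0.0000 0.0000
    outer loop
      vertex 0.000 0.000 13.409
      vertex 0.000 16.457 0.000
      vertex 0.000 0.000 0.000
    endloop
  endfacet
  facet normal 1.0000 0.0000 0.0000
    outer loop
      vertex 8.884 0.000 0.000
      vertex 8.884 16.457 0.000
      vertex 8.884 0.000 13.409
    endloop
  endfacet
endsolid part

The G0 Z moves step by Δz≈3.352 mm. The G1 loops shrink linearly with z, so the solid tapers from its base footprint up to z≈13.4. Closing with a flat bottom cap and the tapered top and triangulating gives 8 facets — a wedge (ramp): 8.88 × 16.5 mm base, rising to 13.4 mm along the y=0 edge and sloping linearly to z=0 at y=16.5.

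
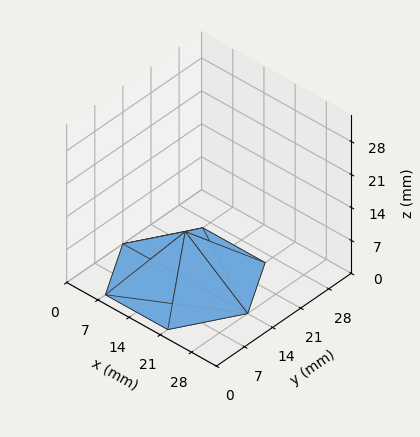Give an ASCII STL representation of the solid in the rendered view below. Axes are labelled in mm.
Reading the render: the shape is a regular 6-sided pyramid, base circumscribed radius ≈ 14 mm, apex at z ≈ 10 mm (dimensions read to the nearest mm from the axis ticks). For the STL, each face is triangulated and given an outward normal.

solid part
  facet normal 0.0000 0.0000 -1.0000
    outer loop
      vertex 7.00 26.12 0.00
      vertex 21.00 26.12 0.00
      vertex 28.00 14.00 0.00
    endloop
  endfacet
  facet normal 0.0000 0.0000 -1.0000
    outer loop
      vertex 0.00 14.00 0.00
      vertex 7.00 26.12 0.00
      vertex 28.00 14.00 0.00
    endloop
  endfacet
  facet normal 0.0000 0.0000 -1.0000
    outer loop
      vertex 7.00 1.88 0.00
      vertex 0.00 14.00 0.00
      vertex 28.00 14.00 0.00
    endloop
  endfacet
  facet normal 0.0000 0.0000 -1.0000
    outer loop
      vertex 21.00 1.88 0.00
      vertex 7.00 1.88 0.00
      vertex 28.00 14.00 0.00
    endloop
  endfacet
  facet normal 0.5510 0.3182 0.7714
    outer loop
      vertex 28.00 14.00 0.00
      vertex 21.00 26.12 0.00
      vertex 14.00 14.00 10.00
    endloop
  endfacet
  facet normal 0.0000 0.6364 0.7713
    outer loop
      vertex 21.00 26.12 0.00
      vertex 7.00 26.12 0.00
      vertex 14.00 14.00 10.00
    endloop
  endfacet
  facet normal -0.5510 0.3182 0.7714
    outer loop
      vertex 7.00 26.12 0.00
      vertex 0.00 14.00 0.00
      vertex 14.00 14.00 10.00
    endloop
  endfacet
  facet normal -0.5510 -0.3182 0.7714
    outer loop
      vertex 0.00 14.00 0.00
      vertex 7.00 1.88 0.00
      vertex 14.00 14.00 10.00
    endloop
  endfacet
  facet normal 0.0000 -0.6364 0.7713
    outer loop
      vertex 7.00 1.88 0.00
      vertex 21.00 1.88 0.00
      vertex 14.00 14.00 10.00
    endloop
  endfacet
  facet normal 0.5510 -0.3182 0.7714
    outer loop
      vertex 21.00 1.88 0.00
      vertex 28.00 14.00 0.00
      vertex 14.00 14.00 10.00
    endloop
  endfacet
endsolid part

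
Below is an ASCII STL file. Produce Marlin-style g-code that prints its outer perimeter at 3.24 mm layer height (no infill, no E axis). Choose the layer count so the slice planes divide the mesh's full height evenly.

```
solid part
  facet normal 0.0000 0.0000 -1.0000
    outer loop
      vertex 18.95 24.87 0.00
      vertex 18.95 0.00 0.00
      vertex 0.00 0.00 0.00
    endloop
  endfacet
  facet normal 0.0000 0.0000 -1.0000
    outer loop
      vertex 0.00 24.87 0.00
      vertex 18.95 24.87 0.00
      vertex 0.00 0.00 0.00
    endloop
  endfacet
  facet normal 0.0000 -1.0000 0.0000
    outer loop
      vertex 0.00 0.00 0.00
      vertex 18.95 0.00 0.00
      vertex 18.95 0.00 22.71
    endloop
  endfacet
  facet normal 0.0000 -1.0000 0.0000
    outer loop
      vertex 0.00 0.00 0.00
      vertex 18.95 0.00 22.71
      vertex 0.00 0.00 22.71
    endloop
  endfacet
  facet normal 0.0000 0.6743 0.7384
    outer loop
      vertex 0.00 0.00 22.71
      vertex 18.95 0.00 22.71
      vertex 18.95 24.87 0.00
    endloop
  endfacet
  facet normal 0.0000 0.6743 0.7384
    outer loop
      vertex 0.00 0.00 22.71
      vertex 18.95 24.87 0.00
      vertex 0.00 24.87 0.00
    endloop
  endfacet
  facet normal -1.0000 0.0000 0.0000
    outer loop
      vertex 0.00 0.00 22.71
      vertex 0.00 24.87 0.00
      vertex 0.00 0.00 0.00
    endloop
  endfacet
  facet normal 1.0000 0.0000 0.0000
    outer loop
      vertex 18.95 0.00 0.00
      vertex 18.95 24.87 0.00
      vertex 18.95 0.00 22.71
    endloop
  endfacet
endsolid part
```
; perimeter-only toolpath
G21 ; units = mm
G90 ; absolute positioning
G28 ; home
; layer 1
G0 Z3.24
G0 X0.00 Y0.00
G1 X18.95 Y0.00
G1 X18.95 Y21.32
G1 X0.00 Y21.32
G1 X0.00 Y0.00
; layer 2
G0 Z6.49
G0 X0.00 Y0.00
G1 X18.95 Y0.00
G1 X18.95 Y17.76
G1 X0.00 Y17.76
G1 X0.00 Y0.00
; layer 3
G0 Z9.73
G0 X0.00 Y0.00
G1 X18.95 Y0.00
G1 X18.95 Y14.21
G1 X0.00 Y14.21
G1 X0.00 Y0.00
; layer 4
G0 Z12.98
G0 X0.00 Y0.00
G1 X18.95 Y0.00
G1 X18.95 Y10.66
G1 X0.00 Y10.66
G1 X0.00 Y0.00
; layer 5
G0 Z16.22
G0 X0.00 Y0.00
G1 X18.95 Y0.00
G1 X18.95 Y7.11
G1 X0.00 Y7.11
G1 X0.00 Y0.00
; layer 6
G0 Z19.47
G0 X0.00 Y0.00
G1 X18.95 Y0.00
G1 X18.95 Y3.55
G1 X0.00 Y3.55
G1 X0.00 Y0.00
M2 ; end

The solid is a wedge (ramp): 18.9 × 24.9 mm base, rising to 22.7 mm along the y=0 edge and sloping linearly to z=0 at y=24.9. Slicing at Δz = 3.24 mm — 7 equal slices spanning the solid's height, so layer i sits at z = i·h/7 — gives 6 non-empty perimeters. Each is a 4-segment closed polygon; G0 lifts to the layer z and rapids to the start vertex, then G1 traces the edges. The cross-section shrinks linearly with z (the slice at the apex is degenerate and omitted).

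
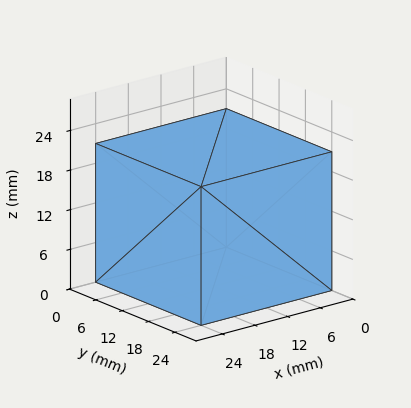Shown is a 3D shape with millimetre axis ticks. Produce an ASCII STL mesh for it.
Reading the render: the shape is a rectangular box, roughly 24 × 24 mm footprint and 21 mm tall (dimensions read to the nearest mm from the axis ticks). For the STL, each face is triangulated and given an outward normal.

solid part
  facet normal 0.0000 0.0000 -1.0000
    outer loop
      vertex 24.0 24.0 0.0
      vertex 24.0 0.0 0.0
      vertex 0.0 0.0 0.0
    endloop
  endfacet
  facet normal 0.0000 0.0000 -1.0000
    outer loop
      vertex 0.0 24.0 0.0
      vertex 24.0 24.0 0.0
      vertex 0.0 0.0 0.0
    endloop
  endfacet
  facet normal 0.0000 0.0000 1.0000
    outer loop
      vertex 0.0 0.0 21.0
      vertex 24.0 0.0 21.0
      vertex 24.0 24.0 21.0
    endloop
  endfacet
  facet normal 0.0000 0.0000 1.0000
    outer loop
      vertex 0.0 0.0 21.0
      vertex 24.0 24.0 21.0
      vertex 0.0 24.0 21.0
    endloop
  endfacet
  facet normal 0.0000 -1.0000 0.0000
    outer loop
      vertex 0.0 0.0 0.0
      vertex 24.0 0.0 0.0
      vertex 24.0 0.0 21.0
    endloop
  endfacet
  facet normal 0.0000 -1.0000 0.0000
    outer loop
      vertex 0.0 0.0 0.0
      vertex 24.0 0.0 21.0
      vertex 0.0 0.0 21.0
    endloop
  endfacet
  facet normal 0.0000 1.0000 0.0000
    outer loop
      vertex 24.0 24.0 21.0
      vertex 24.0 24.0 0.0
      vertex 0.0 24.0 0.0
    endloop
  endfacet
  facet normal 0.0000 1.0000 0.0000
    outer loop
      vertex 0.0 24.0 21.0
      vertex 24.0 24.0 21.0
      vertex 0.0 24.0 0.0
    endloop
  endfacet
  facet normal -1.0000 0.0000 0.0000
    outer loop
      vertex 0.0 24.0 21.0
      vertex 0.0 24.0 0.0
      vertex 0.0 0.0 0.0
    endloop
  endfacet
  facet normal -1.0000 0.0000 0.0000
    outer loop
      vertex 0.0 0.0 21.0
      vertex 0.0 24.0 21.0
      vertex 0.0 0.0 0.0
    endloop
  endfacet
  facet normal 1.0000 0.0000 0.0000
    outer loop
      vertex 24.0 0.0 0.0
      vertex 24.0 24.0 0.0
      vertex 24.0 24.0 21.0
    endloop
  endfacet
  facet normal 1.0000 0.0000 0.0000
    outer loop
      vertex 24.0 0.0 0.0
      vertex 24.0 24.0 21.0
      vertex 24.0 0.0 21.0
    endloop
  endfacet
endsolid part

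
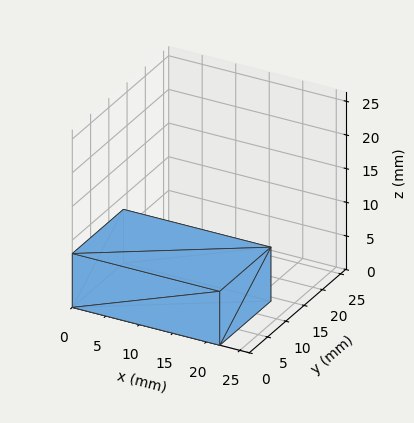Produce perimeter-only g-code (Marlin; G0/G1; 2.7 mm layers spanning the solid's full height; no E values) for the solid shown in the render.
Reading the render: the shape is a rectangular box, roughly 22 × 14 mm footprint and 8 mm tall (dimensions read to the nearest mm from the axis ticks). For the g-code, the solid's height is divided into equal slices at the stated Δz and each level perimeter traced with G1 moves after a G0 lift.

; perimeter-only toolpath
G21 ; units = mm
G90 ; absolute positioning
G28 ; home
; layer 1
G0 Z2.7
G0 X0.0 Y0.0
G1 X22.0 Y0.0
G1 X22.0 Y14.0
G1 X0.0 Y14.0
G1 X0.0 Y0.0
; layer 2
G0 Z5.3
G0 X0.0 Y0.0
G1 X22.0 Y0.0
G1 X22.0 Y14.0
G1 X0.0 Y14.0
G1 X0.0 Y0.0
; layer 3
G0 Z8.0
G0 X0.0 Y0.0
G1 X22.0 Y0.0
G1 X22.0 Y14.0
G1 X0.0 Y14.0
G1 X0.0 Y0.0
M2 ; end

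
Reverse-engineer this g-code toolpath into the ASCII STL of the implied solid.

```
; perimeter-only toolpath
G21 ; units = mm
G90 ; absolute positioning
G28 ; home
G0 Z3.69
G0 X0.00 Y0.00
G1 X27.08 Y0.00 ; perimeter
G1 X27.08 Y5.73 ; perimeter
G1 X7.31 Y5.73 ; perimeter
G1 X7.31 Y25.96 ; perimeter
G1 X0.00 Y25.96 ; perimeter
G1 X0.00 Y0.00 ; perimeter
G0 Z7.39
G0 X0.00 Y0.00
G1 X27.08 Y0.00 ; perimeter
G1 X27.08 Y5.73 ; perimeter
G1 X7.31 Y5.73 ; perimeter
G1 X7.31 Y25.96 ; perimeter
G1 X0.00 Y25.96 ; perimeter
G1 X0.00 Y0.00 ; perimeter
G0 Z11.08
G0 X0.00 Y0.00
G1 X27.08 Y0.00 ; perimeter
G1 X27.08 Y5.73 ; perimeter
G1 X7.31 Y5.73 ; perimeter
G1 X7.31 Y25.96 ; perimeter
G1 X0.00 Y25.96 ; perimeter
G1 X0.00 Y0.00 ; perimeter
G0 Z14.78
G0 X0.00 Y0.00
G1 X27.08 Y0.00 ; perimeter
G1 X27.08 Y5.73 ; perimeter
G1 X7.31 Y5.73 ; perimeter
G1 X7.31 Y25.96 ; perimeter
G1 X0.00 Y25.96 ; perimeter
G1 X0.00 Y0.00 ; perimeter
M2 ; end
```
solid part
  facet normal 0.0000 0.0000 -1.0000
    outer loop
      vertex 27.08 5.73 0.00
      vertex 27.08 0.00 0.00
      vertex 0.00 0.00 0.00
    endloop
  endfacet
  facet normal 0.0000 0.0000 -1.0000
    outer loop
      vertex 7.31 5.73 0.00
      vertex 27.08 5.73 0.00
      vertex 0.00 0.00 0.00
    endloop
  endfacet
  facet normal 0.0000 0.0000 -1.0000
    outer loop
      vertex 7.31 25.96 0.00
      vertex 7.31 5.73 0.00
      vertex 0.00 0.00 0.00
    endloop
  endfacet
  facet normal 0.0000 0.0000 -1.0000
    outer loop
      vertex 0.00 25.96 0.00
      vertex 7.31 25.96 0.00
      vertex 0.00 0.00 0.00
    endloop
  endfacet
  facet normal 0.0000 0.0000 1.0000
    outer loop
      vertex 0.00 0.00 14.78
      vertex 27.08 0.00 14.78
      vertex 27.08 5.73 14.78
    endloop
  endfacet
  facet normal 0.0000 0.0000 1.0000
    outer loop
      vertex 0.00 0.00 14.78
      vertex 27.08 5.73 14.78
      vertex 7.31 5.73 14.78
    endloop
  endfacet
  facet normal 0.0000 0.0000 1.0000
    outer loop
      vertex 0.00 0.00 14.78
      vertex 7.31 5.73 14.78
      vertex 7.31 25.96 14.78
    endloop
  endfacet
  facet normal 0.0000 0.0000 1.0000
    outer loop
      vertex 0.00 0.00 14.78
      vertex 7.31 25.96 14.78
      vertex 0.00 25.96 14.78
    endloop
  endfacet
  facet normal 0.0000 -1.0000 0.0000
    outer loop
      vertex 0.00 0.00 0.00
      vertex 27.08 0.00 0.00
      vertex 27.08 0.00 14.78
    endloop
  endfacet
  facet normal 0.0000 -1.0000 0.0000
    outer loop
      vertex 0.00 0.00 0.00
      vertex 27.08 0.00 14.78
      vertex 0.00 0.00 14.78
    endloop
  endfacet
  facet normal 1.0000 0.0000 0.0000
    outer loop
      vertex 27.08 0.00 0.00
      vertex 27.08 5.73 0.00
      vertex 27.08 5.73 14.78
    endloop
  endfacet
  facet normal 1.0000 0.0000 0.0000
    outer loop
      vertex 27.08 0.00 0.00
      vertex 27.08 5.73 14.78
      vertex 27.08 0.00 14.78
    endloop
  endfacet
  facet normal 0.0000 1.0000 0.0000
    outer loop
      vertex 27.08 5.73 0.00
      vertex 7.31 5.73 0.00
      vertex 7.31 5.73 14.78
    endloop
  endfacet
  facet normal 0.0000 1.0000 0.0000
    outer loop
      vertex 27.08 5.73 0.00
      vertex 7.31 5.73 14.78
      vertex 27.08 5.73 14.78
    endloop
  endfacet
  facet normal 1.0000 0.0000 0.0000
    outer loop
      vertex 7.31 5.73 0.00
      vertex 7.31 25.96 0.00
      vertex 7.31 25.96 14.78
    endloop
  endfacet
  facet normal 1.0000 0.0000 0.0000
    outer loop
      vertex 7.31 5.73 0.00
      vertex 7.31 25.96 14.78
      vertex 7.31 5.73 14.78
    endloop
  endfacet
  facet normal 0.0000 1.0000 0.0000
    outer loop
      vertex 7.31 25.96 0.00
      vertex 0.00 25.96 0.00
      vertex 0.00 25.96 14.78
    endloop
  endfacet
  facet normal 0.0000 1.0000 0.0000
    outer loop
      vertex 7.31 25.96 0.00
      vertex 0.00 25.96 14.78
      vertex 7.31 25.96 14.78
    endloop
  endfacet
  facet normal -1.0000 0.0000 0.0000
    outer loop
      vertex 0.00 25.96 0.00
      vertex 0.00 0.00 0.00
      vertex 0.00 0.00 14.78
    endloop
  endfacet
  facet normal -1.0000 0.0000 0.0000
    outer loop
      vertex 0.00 25.96 0.00
      vertex 0.00 0.00 14.78
      vertex 0.00 25.96 14.78
    endloop
  endfacet
endsolid part

The G0 Z moves step by Δz≈3.69 mm. Every layer's G1 loop is the same polygon, so the solid is a straight extrusion of it from z=0 to z≈14.8. Closing with flat bottom and top caps and triangulating gives 20 facets — an L-shaped prism: outer 27.1 × 26 mm, arm thicknesses ≈ 5.73 mm (horizontal) and 7.31 mm (vertical), extruded 14.8 mm in z.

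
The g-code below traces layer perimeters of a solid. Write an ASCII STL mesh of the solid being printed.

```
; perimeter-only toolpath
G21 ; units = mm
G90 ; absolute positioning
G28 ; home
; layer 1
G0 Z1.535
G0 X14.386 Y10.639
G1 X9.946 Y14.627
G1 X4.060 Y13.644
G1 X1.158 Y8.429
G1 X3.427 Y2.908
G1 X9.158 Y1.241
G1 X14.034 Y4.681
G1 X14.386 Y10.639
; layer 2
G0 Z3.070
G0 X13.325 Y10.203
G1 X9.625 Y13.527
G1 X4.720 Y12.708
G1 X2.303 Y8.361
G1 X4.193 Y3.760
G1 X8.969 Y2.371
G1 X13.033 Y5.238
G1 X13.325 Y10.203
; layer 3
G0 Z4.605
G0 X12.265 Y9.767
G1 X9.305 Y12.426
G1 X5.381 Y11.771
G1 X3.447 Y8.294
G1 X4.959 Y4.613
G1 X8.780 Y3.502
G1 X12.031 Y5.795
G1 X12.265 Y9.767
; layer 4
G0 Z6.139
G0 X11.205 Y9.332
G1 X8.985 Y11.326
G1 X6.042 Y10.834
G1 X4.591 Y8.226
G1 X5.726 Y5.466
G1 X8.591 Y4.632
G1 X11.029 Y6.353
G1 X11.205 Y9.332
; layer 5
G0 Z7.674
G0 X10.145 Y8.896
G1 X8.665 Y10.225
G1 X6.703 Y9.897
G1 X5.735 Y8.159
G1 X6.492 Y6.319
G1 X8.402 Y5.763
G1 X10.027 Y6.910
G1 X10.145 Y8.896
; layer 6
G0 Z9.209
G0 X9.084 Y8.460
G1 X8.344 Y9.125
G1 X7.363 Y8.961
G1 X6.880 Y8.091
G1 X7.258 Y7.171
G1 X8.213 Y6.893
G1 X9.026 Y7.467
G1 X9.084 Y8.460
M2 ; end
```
solid part
  facet normal 0.0000 0.0000 -1.0000
    outer loop
      vertex 3.399 14.581 0.000
      vertex 10.266 15.728 0.000
      vertex 15.446 11.075 0.000
    endloop
  endfacet
  facet normal 0.0000 0.0000 -1.0000
    outer loop
      vertex 0.014 8.496 0.000
      vertex 3.399 14.581 0.000
      vertex 15.446 11.075 0.000
    endloop
  endfacet
  facet normal 0.0000 0.0000 -1.0000
    outer loop
      vertex 2.661 2.055 0.000
      vertex 0.014 8.496 0.000
      vertex 15.446 11.075 0.000
    endloop
  endfacet
  facet normal 0.0000 0.0000 -1.0000
    outer loop
      vertex 9.347 0.110 0.000
      vertex 2.661 2.055 0.000
      vertex 15.446 11.075 0.000
    endloop
  endfacet
  facet normal 0.0000 0.0000 -1.0000
    outer loop
      vertex 15.036 4.124 0.000
      vertex 9.347 0.110 0.000
      vertex 15.446 11.075 0.000
    endloop
  endfacet
  facet normal 0.5544 0.6172 0.5583
    outer loop
      vertex 15.446 11.075 0.000
      vertex 10.266 15.728 0.000
      vertex 8.024 8.024 10.744
    endloop
  endfacet
  facet normal -0.1367 0.8183 0.5583
    outer loop
      vertex 10.266 15.728 0.000
      vertex 3.399 14.581 0.000
      vertex 8.024 8.024 10.744
    endloop
  endfacet
  facet normal -0.7250 0.4033 0.5583
    outer loop
      vertex 3.399 14.581 0.000
      vertex 0.014 8.496 0.000
      vertex 8.024 8.024 10.744
    endloop
  endfacet
  facet normal -0.7674 -0.3154 0.5583
    outer loop
      vertex 0.014 8.496 0.000
      vertex 2.661 2.055 0.000
      vertex 8.024 8.024 10.744
    endloop
  endfacet
  facet normal -0.2317 -0.7966 0.5583
    outer loop
      vertex 2.661 2.055 0.000
      vertex 9.347 0.110 0.000
      vertex 8.024 8.024 10.744
    endloop
  endfacet
  facet normal 0.4783 -0.6779 0.5582
    outer loop
      vertex 9.347 0.110 0.000
      vertex 15.036 4.124 0.000
      vertex 8.024 8.024 10.744
    endloop
  endfacet
  facet normal 0.8282 -0.0489 0.5583
    outer loop
      vertex 15.036 4.124 0.000
      vertex 15.446 11.075 0.000
      vertex 8.024 8.024 10.744
    endloop
  endfacet
endsolid part

The G0 Z moves step by Δz≈1.535 mm. The G1 loops shrink linearly with z, so the solid tapers from its base footprint up to z≈10.7. Closing with a flat bottom cap and the tapered top and triangulating gives 12 facets — a regular 7-sided pyramid, base circumscribed radius ≈ 8.02 mm, apex at z ≈ 10.7 mm.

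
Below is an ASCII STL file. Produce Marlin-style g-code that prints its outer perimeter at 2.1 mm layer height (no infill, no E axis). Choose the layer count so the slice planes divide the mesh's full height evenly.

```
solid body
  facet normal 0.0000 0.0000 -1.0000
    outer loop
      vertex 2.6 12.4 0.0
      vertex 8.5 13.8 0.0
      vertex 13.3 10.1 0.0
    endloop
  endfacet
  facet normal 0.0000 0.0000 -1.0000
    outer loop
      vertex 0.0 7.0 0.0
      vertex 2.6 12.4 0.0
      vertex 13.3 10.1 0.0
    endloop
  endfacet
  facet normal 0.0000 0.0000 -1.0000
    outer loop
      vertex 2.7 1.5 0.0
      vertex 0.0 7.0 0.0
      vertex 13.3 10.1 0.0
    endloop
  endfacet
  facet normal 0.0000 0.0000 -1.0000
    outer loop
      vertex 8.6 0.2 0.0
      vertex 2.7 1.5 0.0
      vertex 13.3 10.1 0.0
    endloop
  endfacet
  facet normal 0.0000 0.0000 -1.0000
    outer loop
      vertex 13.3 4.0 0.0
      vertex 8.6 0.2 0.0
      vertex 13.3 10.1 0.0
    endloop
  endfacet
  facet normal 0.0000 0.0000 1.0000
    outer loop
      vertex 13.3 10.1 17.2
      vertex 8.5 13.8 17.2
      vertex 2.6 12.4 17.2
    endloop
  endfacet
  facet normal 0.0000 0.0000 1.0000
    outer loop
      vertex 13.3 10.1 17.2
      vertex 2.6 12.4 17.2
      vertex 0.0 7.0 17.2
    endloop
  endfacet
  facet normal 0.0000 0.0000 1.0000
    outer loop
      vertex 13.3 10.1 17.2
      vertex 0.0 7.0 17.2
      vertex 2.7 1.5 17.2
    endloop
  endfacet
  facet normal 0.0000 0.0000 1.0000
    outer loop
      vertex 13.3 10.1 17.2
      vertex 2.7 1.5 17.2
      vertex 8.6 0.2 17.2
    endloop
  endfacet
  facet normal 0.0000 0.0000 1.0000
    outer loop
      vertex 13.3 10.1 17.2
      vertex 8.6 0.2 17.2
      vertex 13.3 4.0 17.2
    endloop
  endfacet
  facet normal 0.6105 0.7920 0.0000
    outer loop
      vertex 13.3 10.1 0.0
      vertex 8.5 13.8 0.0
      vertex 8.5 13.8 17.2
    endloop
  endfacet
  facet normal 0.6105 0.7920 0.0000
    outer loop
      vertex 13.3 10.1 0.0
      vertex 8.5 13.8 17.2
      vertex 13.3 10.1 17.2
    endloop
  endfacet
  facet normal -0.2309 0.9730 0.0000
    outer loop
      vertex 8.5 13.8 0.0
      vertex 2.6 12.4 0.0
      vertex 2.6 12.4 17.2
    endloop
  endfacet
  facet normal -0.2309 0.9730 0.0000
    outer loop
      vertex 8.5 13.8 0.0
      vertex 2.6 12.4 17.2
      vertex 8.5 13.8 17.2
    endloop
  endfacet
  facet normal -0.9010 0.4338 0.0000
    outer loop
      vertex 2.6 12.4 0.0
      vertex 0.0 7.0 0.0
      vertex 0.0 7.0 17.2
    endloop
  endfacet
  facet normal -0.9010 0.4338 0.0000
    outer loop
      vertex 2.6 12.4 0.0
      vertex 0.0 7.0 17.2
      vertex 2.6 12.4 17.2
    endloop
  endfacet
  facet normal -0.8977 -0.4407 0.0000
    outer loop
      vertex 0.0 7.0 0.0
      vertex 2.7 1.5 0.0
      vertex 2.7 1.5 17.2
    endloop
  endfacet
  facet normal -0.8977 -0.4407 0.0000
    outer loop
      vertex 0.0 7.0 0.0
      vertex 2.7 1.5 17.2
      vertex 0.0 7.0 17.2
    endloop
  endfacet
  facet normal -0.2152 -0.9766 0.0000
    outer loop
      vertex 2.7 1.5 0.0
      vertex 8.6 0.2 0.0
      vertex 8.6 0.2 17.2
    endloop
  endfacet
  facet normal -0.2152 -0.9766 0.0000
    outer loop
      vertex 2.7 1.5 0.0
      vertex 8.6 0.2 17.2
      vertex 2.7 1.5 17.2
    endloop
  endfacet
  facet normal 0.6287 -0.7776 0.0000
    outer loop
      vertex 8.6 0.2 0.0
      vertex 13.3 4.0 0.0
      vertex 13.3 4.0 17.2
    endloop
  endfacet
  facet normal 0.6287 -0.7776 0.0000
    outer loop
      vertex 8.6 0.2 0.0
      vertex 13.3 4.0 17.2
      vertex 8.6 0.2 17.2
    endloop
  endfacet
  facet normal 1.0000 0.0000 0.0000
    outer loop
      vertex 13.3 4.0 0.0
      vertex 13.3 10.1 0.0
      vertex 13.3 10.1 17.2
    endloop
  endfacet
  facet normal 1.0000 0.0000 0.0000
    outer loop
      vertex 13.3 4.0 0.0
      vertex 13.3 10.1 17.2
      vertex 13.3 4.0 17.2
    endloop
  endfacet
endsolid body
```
; perimeter-only toolpath
G21 ; units = mm
G90 ; absolute positioning
G28 ; home
; layer 1
G0 Z2.1
G0 X13.3 Y10.1
G1 X8.5 Y13.8
G1 X2.6 Y12.4
G1 X0.0 Y7.0
G1 X2.7 Y1.5
G1 X8.6 Y0.2
G1 X13.3 Y4.0
G1 X13.3 Y10.1
; layer 2
G0 Z4.3
G0 X13.3 Y10.1
G1 X8.5 Y13.8
G1 X2.6 Y12.4
G1 X0.0 Y7.0
G1 X2.7 Y1.5
G1 X8.6 Y0.2
G1 X13.3 Y4.0
G1 X13.3 Y10.1
; layer 3
G0 Z6.4
G0 X13.3 Y10.1
G1 X8.5 Y13.8
G1 X2.6 Y12.4
G1 X0.0 Y7.0
G1 X2.7 Y1.5
G1 X8.6 Y0.2
G1 X13.3 Y4.0
G1 X13.3 Y10.1
; layer 4
G0 Z8.6
G0 X13.3 Y10.1
G1 X8.5 Y13.8
G1 X2.6 Y12.4
G1 X0.0 Y7.0
G1 X2.7 Y1.5
G1 X8.6 Y0.2
G1 X13.3 Y4.0
G1 X13.3 Y10.1
; layer 5
G0 Z10.8
G0 X13.3 Y10.1
G1 X8.5 Y13.8
G1 X2.6 Y12.4
G1 X0.0 Y7.0
G1 X2.7 Y1.5
G1 X8.6 Y0.2
G1 X13.3 Y4.0
G1 X13.3 Y10.1
; layer 6
G0 Z12.9
G0 X13.3 Y10.1
G1 X8.5 Y13.8
G1 X2.6 Y12.4
G1 X0.0 Y7.0
G1 X2.7 Y1.5
G1 X8.6 Y0.2
G1 X13.3 Y4.0
G1 X13.3 Y10.1
; layer 7
G0 Z15.0
G0 X13.3 Y10.1
G1 X8.5 Y13.8
G1 X2.6 Y12.4
G1 X0.0 Y7.0
G1 X2.7 Y1.5
G1 X8.6 Y0.2
G1 X13.3 Y4.0
G1 X13.3 Y10.1
; layer 8
G0 Z17.2
G0 X13.3 Y10.1
G1 X8.5 Y13.8
G1 X2.6 Y12.4
G1 X0.0 Y7.0
G1 X2.7 Y1.5
G1 X8.6 Y0.2
G1 X13.3 Y4.0
G1 X13.3 Y10.1
M2 ; end

The solid is a regular 7-sided prism (a cylinder approximated with 7 flat sides), circumscribed radius ≈ 7 mm, height ≈ 17.2 mm. Slicing at Δz = 2.1 mm — 8 equal slices spanning the solid's height, so layer i sits at z = i·h/8 — gives 8 non-empty perimeters. Each is a 7-segment closed polygon; G0 lifts to the layer z and rapids to the start vertex, then G1 traces the edges.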